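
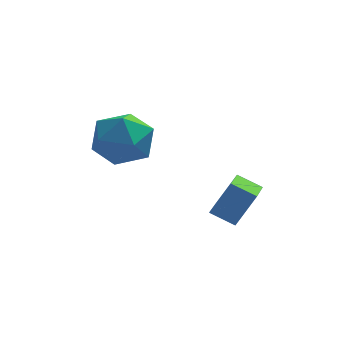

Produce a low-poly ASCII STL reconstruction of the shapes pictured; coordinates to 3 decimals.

solid 
facet normal -0.498 -0.179 -0.848
outer loop
vertex 2.047 -2.391 -3.183
vertex 2.326 -1.232 -3.591
vertex 2.751 -2.684 -3.535
endloop
endfacet
facet normal -0.221 -0.920 0.324
outer loop
vertex 3.354 -2.468 -2.509
vertex 2.047 -2.391 -3.183
vertex 2.751 -2.684 -3.535
endloop
endfacet
facet normal -0.499 -0.179 -0.848
outer loop
vertex 2.751 -2.684 -3.535
vertex 2.326 -1.232 -3.591
vertex 3.029 -1.526 -3.943
endloop
endfacet
facet normal 0.838 -0.349 -0.419
outer loop
vertex 3.029 -1.526 -3.943
vertex 3.354 -2.468 -2.509
vertex 2.751 -2.684 -3.535
endloop
endfacet
facet normal -0.838 0.349 0.419
outer loop
vertex 2.047 -2.391 -3.183
vertex 2.929 -1.016 -2.565
vertex 2.326 -1.232 -3.591
endloop
endfacet
facet normal -0.222 -0.919 0.325
outer loop
vertex 2.651 -2.174 -2.157
vertex 2.047 -2.391 -3.183
vertex 3.354 -2.468 -2.509
endloop
endfacet
facet normal -0.838 0.349 0.420
outer loop
vertex 2.651 -2.174 -2.157
vertex 2.929 -1.016 -2.565
vertex 2.047 -2.391 -3.183
endloop
endfacet
facet normal 0.222 0.920 -0.324
outer loop
vertex 2.326 -1.232 -3.591
vertex 2.929 -1.016 -2.565
vertex 3.029 -1.526 -3.943
endloop
endfacet
facet normal 0.838 -0.349 -0.419
outer loop
vertex 3.633 -1.309 -2.917
vertex 3.354 -2.468 -2.509
vertex 3.029 -1.526 -3.943
endloop
endfacet
facet normal 0.221 0.920 -0.324
outer loop
vertex 3.029 -1.526 -3.943
vertex 2.929 -1.016 -2.565
vertex 3.633 -1.309 -2.917
endloop
endfacet
facet normal 0.499 0.178 0.848
outer loop
vertex 3.633 -1.309 -2.917
vertex 2.651 -2.174 -2.157
vertex 3.354 -2.468 -2.509
endloop
endfacet
facet normal 0.499 0.179 0.848
outer loop
vertex 2.929 -1.016 -2.565
vertex 2.651 -2.174 -2.157
vertex 3.633 -1.309 -2.917
endloop
endfacet
facet normal -0.198 0.420 0.886
outer loop
vertex -0.992 1.469 -1.718
vertex -0.241 0.869 -1.266
vertex 0.008 1.822 -1.662
endloop
endfacet
facet normal -0.329 0.876 0.354
outer loop
vertex -0.992 1.469 -1.718
vertex 0.008 1.822 -1.662
vertex -0.558 1.968 -2.549
endloop
endfacet
facet normal -0.813 0.577 -0.078
outer loop
vertex -0.992 1.469 -1.718
vertex -0.558 1.968 -2.549
vertex -1.157 1.104 -2.701
endloop
endfacet
facet normal -0.980 -0.064 0.188
outer loop
vertex -0.992 1.469 -1.718
vertex -1.157 1.104 -2.701
vertex -0.961 0.425 -1.909
endloop
endfacet
facet normal -0.600 -0.161 0.783
outer loop
vertex -0.992 1.469 -1.718
vertex -0.961 0.425 -1.909
vertex -0.241 0.869 -1.266
endloop
endfacet
facet normal 0.275 0.961 -0.017
outer loop
vertex -0.558 1.968 -2.549
vertex 0.008 1.822 -1.662
vertex 0.461 1.675 -2.611
endloop
endfacet
facet normal 0.488 0.223 0.844
outer loop
vertex 0.008 1.822 -1.662
vertex -0.241 0.869 -1.266
vertex 0.657 0.996 -1.819
endloop
endfacet
facet normal -0.165 -0.716 0.679
outer loop
vertex -0.241 0.869 -1.266
vertex -0.961 0.425 -1.909
vertex 0.058 0.132 -1.971
endloop
endfacet
facet normal -0.779 -0.558 -0.286
outer loop
vertex -0.961 0.425 -1.909
vertex -1.157 1.104 -2.701
vertex -0.508 0.278 -2.858
endloop
endfacet
facet normal -0.509 0.478 -0.716
outer loop
vertex -1.157 1.104 -2.701
vertex -0.558 1.968 -2.549
vertex -0.259 1.231 -3.254
endloop
endfacet
facet normal 0.980 0.064 -0.188
outer loop
vertex 0.492 0.631 -2.802
vertex 0.461 1.675 -2.611
vertex 0.657 0.996 -1.819
endloop
endfacet
facet normal 0.813 -0.577 0.078
outer loop
vertex 0.492 0.631 -2.802
vertex 0.657 0.996 -1.819
vertex 0.058 0.132 -1.971
endloop
endfacet
facet normal 0.329 -0.876 -0.354
outer loop
vertex 0.492 0.631 -2.802
vertex 0.058 0.132 -1.971
vertex -0.508 0.278 -2.858
endloop
endfacet
facet normal 0.198 -0.420 -0.886
outer loop
vertex 0.492 0.631 -2.802
vertex -0.508 0.278 -2.858
vertex -0.259 1.231 -3.254
endloop
endfacet
facet normal 0.600 0.161 -0.783
outer loop
vertex 0.492 0.631 -2.802
vertex -0.259 1.231 -3.254
vertex 0.461 1.675 -2.611
endloop
endfacet
facet normal 0.779 0.558 0.286
outer loop
vertex 0.657 0.996 -1.819
vertex 0.461 1.675 -2.611
vertex 0.008 1.822 -1.662
endloop
endfacet
facet normal 0.509 -0.478 0.716
outer loop
vertex 0.058 0.132 -1.971
vertex 0.657 0.996 -1.819
vertex -0.241 0.869 -1.266
endloop
endfacet
facet normal -0.275 -0.961 0.017
outer loop
vertex -0.508 0.278 -2.858
vertex 0.058 0.132 -1.971
vertex -0.961 0.425 -1.909
endloop
endfacet
facet normal -0.488 -0.223 -0.844
outer loop
vertex -0.259 1.231 -3.254
vertex -0.508 0.278 -2.858
vertex -1.157 1.104 -2.701
endloop
endfacet
facet normal 0.165 0.716 -0.679
outer loop
vertex 0.461 1.675 -2.611
vertex -0.259 1.231 -3.254
vertex -0.558 1.968 -2.549
endloop
endfacet

endsolid


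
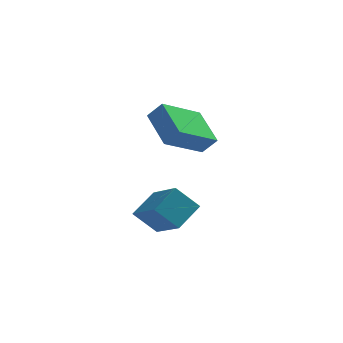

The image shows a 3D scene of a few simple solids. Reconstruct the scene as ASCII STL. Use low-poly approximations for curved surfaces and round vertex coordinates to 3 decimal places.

solid 
facet normal -0.533 0.711 -0.458
outer loop
vertex -2.975 -3.168 -3.015
vertex -2.296 -2.18 -2.271
vertex -2.056 -3.088 -3.959
endloop
endfacet
facet normal -0.481 -0.700 -0.528
outer loop
vertex -1.044 -4.44 -3.089
vertex -2.975 -3.168 -3.015
vertex -2.056 -3.088 -3.959
endloop
endfacet
facet normal -0.533 0.711 -0.458
outer loop
vertex -2.056 -3.088 -3.959
vertex -2.296 -2.18 -2.271
vertex -1.377 -2.101 -3.216
endloop
endfacet
facet normal 0.696 0.060 -0.716
outer loop
vertex -1.377 -2.101 -3.216
vertex -1.044 -4.44 -3.089
vertex -2.056 -3.088 -3.959
endloop
endfacet
facet normal -0.696 -0.061 0.716
outer loop
vertex -2.975 -3.168 -3.015
vertex -1.284 -3.532 -1.401
vertex -2.296 -2.18 -2.271
endloop
endfacet
facet normal -0.482 -0.700 -0.527
outer loop
vertex -1.963 -4.519 -2.144
vertex -2.975 -3.168 -3.015
vertex -1.044 -4.44 -3.089
endloop
endfacet
facet normal -0.696 -0.060 0.716
outer loop
vertex -1.963 -4.519 -2.144
vertex -1.284 -3.532 -1.401
vertex -2.975 -3.168 -3.015
endloop
endfacet
facet normal 0.482 0.700 0.527
outer loop
vertex -2.296 -2.18 -2.271
vertex -1.284 -3.532 -1.401
vertex -1.377 -2.101 -3.216
endloop
endfacet
facet normal 0.696 0.060 -0.715
outer loop
vertex -0.365 -3.452 -2.345
vertex -1.044 -4.44 -3.089
vertex -1.377 -2.101 -3.216
endloop
endfacet
facet normal 0.481 0.700 0.528
outer loop
vertex -1.377 -2.101 -3.216
vertex -1.284 -3.532 -1.401
vertex -0.365 -3.452 -2.345
endloop
endfacet
facet normal 0.533 -0.711 0.459
outer loop
vertex -0.365 -3.452 -2.345
vertex -1.963 -4.519 -2.144
vertex -1.044 -4.44 -3.089
endloop
endfacet
facet normal 0.533 -0.711 0.458
outer loop
vertex -1.284 -3.532 -1.401
vertex -1.963 -4.519 -2.144
vertex -0.365 -3.452 -2.345
endloop
endfacet
facet normal -0.653 0.112 -0.749
outer loop
vertex -2.054 -0.9 -0.16
vertex -2.913 0.523 0.801
vertex -0.721 0.543 -1.105
endloop
endfacet
facet normal 0.447 -0.741 -0.501
outer loop
vertex -0.107 0.437 -0.401
vertex -2.054 -0.9 -0.16
vertex -0.721 0.543 -1.105
endloop
endfacet
facet normal -0.653 0.112 -0.749
outer loop
vertex -0.721 0.543 -1.105
vertex -2.913 0.523 0.801
vertex -1.58 1.966 -0.144
endloop
endfacet
facet normal 0.611 0.662 -0.434
outer loop
vertex -1.58 1.966 -0.144
vertex -0.107 0.437 -0.401
vertex -0.721 0.543 -1.105
endloop
endfacet
facet normal -0.611 -0.662 0.434
outer loop
vertex -2.054 -0.9 -0.16
vertex -2.299 0.417 1.505
vertex -2.913 0.523 0.801
endloop
endfacet
facet normal 0.447 -0.741 -0.501
outer loop
vertex -1.44 -1.006 0.544
vertex -2.054 -0.9 -0.16
vertex -0.107 0.437 -0.401
endloop
endfacet
facet normal -0.611 -0.662 0.434
outer loop
vertex -1.44 -1.006 0.544
vertex -2.299 0.417 1.505
vertex -2.054 -0.9 -0.16
endloop
endfacet
facet normal -0.447 0.741 0.501
outer loop
vertex -2.913 0.523 0.801
vertex -2.299 0.417 1.505
vertex -1.58 1.966 -0.144
endloop
endfacet
facet normal 0.611 0.662 -0.434
outer loop
vertex -0.966 1.86 0.56
vertex -0.107 0.437 -0.401
vertex -1.58 1.966 -0.144
endloop
endfacet
facet normal -0.447 0.741 0.501
outer loop
vertex -1.58 1.966 -0.144
vertex -2.299 0.417 1.505
vertex -0.966 1.86 0.56
endloop
endfacet
facet normal 0.653 -0.112 0.749
outer loop
vertex -0.966 1.86 0.56
vertex -1.44 -1.006 0.544
vertex -0.107 0.437 -0.401
endloop
endfacet
facet normal 0.653 -0.112 0.749
outer loop
vertex -2.299 0.417 1.505
vertex -1.44 -1.006 0.544
vertex -0.966 1.86 0.56
endloop
endfacet

endsolid


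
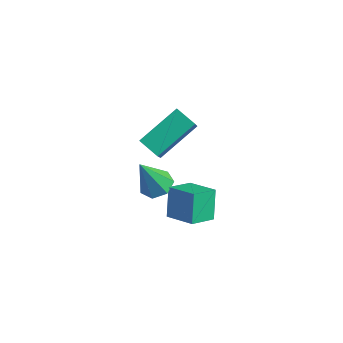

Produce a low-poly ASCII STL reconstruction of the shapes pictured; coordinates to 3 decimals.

solid 
facet normal -0.380 0.532 -0.756
outer loop
vertex 1.768 1.059 2.742
vertex 2.681 1.099 2.311
vertex 1.36 -0.691 1.715
endloop
endfacet
facet normal -0.904 -0.039 0.426
outer loop
vertex 1.979 -1.559 2.949
vertex 1.768 1.059 2.742
vertex 1.36 -0.691 1.715
endloop
endfacet
facet normal -0.379 0.532 -0.757
outer loop
vertex 1.36 -0.691 1.715
vertex 2.681 1.099 2.311
vertex 2.273 -0.652 1.285
endloop
endfacet
facet normal -0.197 -0.846 -0.496
outer loop
vertex 2.273 -0.652 1.285
vertex 1.979 -1.559 2.949
vertex 1.36 -0.691 1.715
endloop
endfacet
facet normal 0.197 0.846 0.496
outer loop
vertex 1.768 1.059 2.742
vertex 3.3 0.231 3.545
vertex 2.681 1.099 2.311
endloop
endfacet
facet normal -0.904 -0.039 0.426
outer loop
vertex 2.387 0.192 3.975
vertex 1.768 1.059 2.742
vertex 1.979 -1.559 2.949
endloop
endfacet
facet normal 0.197 0.846 0.496
outer loop
vertex 2.387 0.192 3.975
vertex 3.3 0.231 3.545
vertex 1.768 1.059 2.742
endloop
endfacet
facet normal 0.904 0.039 -0.426
outer loop
vertex 2.681 1.099 2.311
vertex 3.3 0.231 3.545
vertex 2.273 -0.652 1.285
endloop
endfacet
facet normal -0.197 -0.846 -0.496
outer loop
vertex 2.892 -1.519 2.518
vertex 1.979 -1.559 2.949
vertex 2.273 -0.652 1.285
endloop
endfacet
facet normal 0.904 0.039 -0.426
outer loop
vertex 2.273 -0.652 1.285
vertex 3.3 0.231 3.545
vertex 2.892 -1.519 2.518
endloop
endfacet
facet normal 0.380 -0.532 0.757
outer loop
vertex 2.892 -1.519 2.518
vertex 2.387 0.192 3.975
vertex 1.979 -1.559 2.949
endloop
endfacet
facet normal 0.379 -0.533 0.757
outer loop
vertex 3.3 0.231 3.545
vertex 2.387 0.192 3.975
vertex 2.892 -1.519 2.518
endloop
endfacet
facet normal -0.307 0.430 0.849
outer loop
vertex 2.355 -0.275 -0.985
vertex 3.699 -0.279 -0.497
vertex 2.541 0.854 -1.489
endloop
endfacet
facet normal -0.940 0.002 -0.342
outer loop
vertex 2.981 0.239 -2.703
vertex 2.355 -0.275 -0.985
vertex 2.541 0.854 -1.489
endloop
endfacet
facet normal -0.307 0.430 0.849
outer loop
vertex 2.541 0.854 -1.489
vertex 3.699 -0.279 -0.497
vertex 3.885 0.85 -1.001
endloop
endfacet
facet normal 0.149 0.903 -0.403
outer loop
vertex 3.885 0.85 -1.001
vertex 2.981 0.239 -2.703
vertex 2.541 0.854 -1.489
endloop
endfacet
facet normal -0.149 -0.903 0.403
outer loop
vertex 2.355 -0.275 -0.985
vertex 4.139 -0.894 -1.711
vertex 3.699 -0.279 -0.497
endloop
endfacet
facet normal -0.940 0.002 -0.342
outer loop
vertex 2.795 -0.89 -2.199
vertex 2.355 -0.275 -0.985
vertex 2.981 0.239 -2.703
endloop
endfacet
facet normal -0.149 -0.903 0.403
outer loop
vertex 2.795 -0.89 -2.199
vertex 4.139 -0.894 -1.711
vertex 2.355 -0.275 -0.985
endloop
endfacet
facet normal 0.940 -0.002 0.342
outer loop
vertex 3.699 -0.279 -0.497
vertex 4.139 -0.894 -1.711
vertex 3.885 0.85 -1.001
endloop
endfacet
facet normal 0.149 0.903 -0.403
outer loop
vertex 4.325 0.235 -2.215
vertex 2.981 0.239 -2.703
vertex 3.885 0.85 -1.001
endloop
endfacet
facet normal 0.940 -0.002 0.342
outer loop
vertex 3.885 0.85 -1.001
vertex 4.139 -0.894 -1.711
vertex 4.325 0.235 -2.215
endloop
endfacet
facet normal 0.307 -0.430 -0.849
outer loop
vertex 4.325 0.235 -2.215
vertex 2.795 -0.89 -2.199
vertex 2.981 0.239 -2.703
endloop
endfacet
facet normal 0.307 -0.430 -0.849
outer loop
vertex 4.139 -0.894 -1.711
vertex 2.795 -0.89 -2.199
vertex 4.325 0.235 -2.215
endloop
endfacet
facet normal 0.144 0.365 -0.920
outer loop
vertex 2.575 -0.602 -0.994
vertex 1.838 -0.421 -1.038
vertex 2.415 0.001 -0.78
endloop
endfacet
facet normal 0.854 0.043 0.518
outer loop
vertex 2.575 -0.602 -0.994
vertex 2.415 0.001 -0.78
vertex 1.562 -1.119 0.718
endloop
endfacet
facet normal 0.144 0.365 -0.920
outer loop
vertex 2.415 0.001 -0.78
vertex 1.838 -0.421 -1.038
vertex 1.821 0.286 -0.76
endloop
endfacet
facet normal 0.336 0.653 0.679
outer loop
vertex 2.415 0.001 -0.78
vertex 1.821 0.286 -0.76
vertex 1.562 -1.119 0.718
endloop
endfacet
facet normal 0.146 0.365 -0.920
outer loop
vertex 1.821 0.286 -0.76
vertex 1.838 -0.421 -1.038
vertex 1.24 0.039 -0.95
endloop
endfacet
facet normal -0.472 0.679 0.562
outer loop
vertex 1.821 0.286 -0.76
vertex 1.24 0.039 -0.95
vertex 1.562 -1.119 0.718
endloop
endfacet
facet normal 0.145 0.364 -0.920
outer loop
vertex 1.24 0.039 -0.95
vertex 1.838 -0.421 -1.038
vertex 1.109 -0.555 -1.206
endloop
endfacet
facet normal -0.961 0.102 0.256
outer loop
vertex 1.24 0.039 -0.95
vertex 1.109 -0.555 -1.206
vertex 1.562 -1.119 0.718
endloop
endfacet
facet normal 0.145 0.366 -0.919
outer loop
vertex 1.109 -0.555 -1.206
vertex 1.838 -0.421 -1.038
vertex 1.528 -1.047 -1.336
endloop
endfacet
facet normal -0.763 -0.647 -0.010
outer loop
vertex 1.109 -0.555 -1.206
vertex 1.528 -1.047 -1.336
vertex 1.562 -1.119 0.718
endloop
endfacet
facet normal 0.145 0.366 -0.919
outer loop
vertex 1.528 -1.047 -1.336
vertex 1.838 -0.421 -1.038
vertex 2.18 -1.069 -1.242
endloop
endfacet
facet normal -0.029 -0.999 -0.035
outer loop
vertex 1.528 -1.047 -1.336
vertex 2.18 -1.069 -1.242
vertex 1.562 -1.119 0.718
endloop
endfacet
facet normal 0.145 0.366 -0.919
outer loop
vertex 2.18 -1.069 -1.242
vertex 1.838 -0.421 -1.038
vertex 2.575 -0.602 -0.994
endloop
endfacet
facet normal 0.693 -0.693 0.201
outer loop
vertex 2.18 -1.069 -1.242
vertex 2.575 -0.602 -0.994
vertex 1.562 -1.119 0.718
endloop
endfacet

endsolid


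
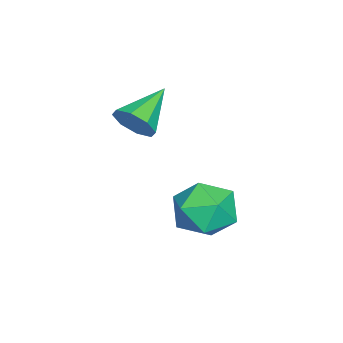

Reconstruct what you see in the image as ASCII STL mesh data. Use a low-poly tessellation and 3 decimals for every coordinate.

solid 
facet normal 0.116 0.903 0.413
outer loop
vertex 1.833 4.401 -2.375
vertex 1.079 4.09 -1.483
vertex 2.265 3.886 -1.37
endloop
endfacet
facet normal 0.704 0.708 0.060
outer loop
vertex 1.833 4.401 -2.375
vertex 2.265 3.886 -1.37
vertex 2.692 3.553 -2.451
endloop
endfacet
facet normal 0.523 0.585 -0.620
outer loop
vertex 1.833 4.401 -2.375
vertex 2.692 3.553 -2.451
vertex 1.769 3.551 -3.232
endloop
endfacet
facet normal -0.177 0.705 -0.686
outer loop
vertex 1.833 4.401 -2.375
vertex 1.769 3.551 -3.232
vertex 0.772 3.882 -2.634
endloop
endfacet
facet normal -0.429 0.902 -0.048
outer loop
vertex 1.833 4.401 -2.375
vertex 0.772 3.882 -2.634
vertex 1.079 4.09 -1.483
endloop
endfacet
facet normal 0.936 0.094 0.341
outer loop
vertex 2.692 3.553 -2.451
vertex 2.265 3.886 -1.37
vertex 2.468 2.718 -1.606
endloop
endfacet
facet normal -0.016 0.410 0.912
outer loop
vertex 2.265 3.886 -1.37
vertex 1.079 4.09 -1.483
vertex 1.471 3.049 -1.008
endloop
endfacet
facet normal -0.898 0.408 0.166
outer loop
vertex 1.079 4.09 -1.483
vertex 0.772 3.882 -2.634
vertex 0.548 3.047 -1.789
endloop
endfacet
facet normal -0.490 0.090 -0.867
outer loop
vertex 0.772 3.882 -2.634
vertex 1.769 3.551 -3.232
vertex 0.975 2.714 -2.87
endloop
endfacet
facet normal 0.643 -0.104 -0.759
outer loop
vertex 1.769 3.551 -3.232
vertex 2.692 3.553 -2.451
vertex 2.161 2.51 -2.757
endloop
endfacet
facet normal 0.177 -0.705 0.686
outer loop
vertex 1.407 2.199 -1.865
vertex 2.468 2.718 -1.606
vertex 1.471 3.049 -1.008
endloop
endfacet
facet normal -0.523 -0.585 0.620
outer loop
vertex 1.407 2.199 -1.865
vertex 1.471 3.049 -1.008
vertex 0.548 3.047 -1.789
endloop
endfacet
facet normal -0.704 -0.708 -0.060
outer loop
vertex 1.407 2.199 -1.865
vertex 0.548 3.047 -1.789
vertex 0.975 2.714 -2.87
endloop
endfacet
facet normal -0.116 -0.903 -0.413
outer loop
vertex 1.407 2.199 -1.865
vertex 0.975 2.714 -2.87
vertex 2.161 2.51 -2.757
endloop
endfacet
facet normal 0.429 -0.902 0.048
outer loop
vertex 1.407 2.199 -1.865
vertex 2.161 2.51 -2.757
vertex 2.468 2.718 -1.606
endloop
endfacet
facet normal 0.490 -0.090 0.867
outer loop
vertex 1.471 3.049 -1.008
vertex 2.468 2.718 -1.606
vertex 2.265 3.886 -1.37
endloop
endfacet
facet normal -0.643 0.104 0.759
outer loop
vertex 0.548 3.047 -1.789
vertex 1.471 3.049 -1.008
vertex 1.079 4.09 -1.483
endloop
endfacet
facet normal -0.936 -0.094 -0.341
outer loop
vertex 0.975 2.714 -2.87
vertex 0.548 3.047 -1.789
vertex 0.772 3.882 -2.634
endloop
endfacet
facet normal 0.016 -0.410 -0.912
outer loop
vertex 2.161 2.51 -2.757
vertex 0.975 2.714 -2.87
vertex 1.769 3.551 -3.232
endloop
endfacet
facet normal 0.898 -0.408 -0.166
outer loop
vertex 2.468 2.718 -1.606
vertex 2.161 2.51 -2.757
vertex 2.692 3.553 -2.451
endloop
endfacet
facet normal 0.829 -0.327 -0.455
outer loop
vertex 1.705 1.442 1.678
vertex 1.258 0.871 1.274
vertex 1.484 1.655 1.122
endloop
endfacet
facet normal 0.084 0.941 0.327
outer loop
vertex 1.705 1.442 1.678
vertex 1.484 1.655 1.122
vertex -0.258 1.469 2.106
endloop
endfacet
facet normal 0.829 -0.327 -0.454
outer loop
vertex 1.484 1.655 1.122
vertex 1.258 0.871 1.274
vertex 1.131 1.408 0.655
endloop
endfacet
facet normal -0.262 0.921 -0.289
outer loop
vertex 1.484 1.655 1.122
vertex 1.131 1.408 0.655
vertex -0.258 1.469 2.106
endloop
endfacet
facet normal 0.828 -0.328 -0.454
outer loop
vertex 1.131 1.408 0.655
vertex 1.258 0.871 1.274
vertex 0.852 0.847 0.551
endloop
endfacet
facet normal -0.641 0.436 -0.632
outer loop
vertex 1.131 1.408 0.655
vertex 0.852 0.847 0.551
vertex -0.258 1.469 2.106
endloop
endfacet
facet normal 0.828 -0.328 -0.454
outer loop
vertex 0.852 0.847 0.551
vertex 1.258 0.871 1.274
vertex 0.811 0.3 0.871
endloop
endfacet
facet normal -0.833 -0.231 -0.502
outer loop
vertex 0.852 0.847 0.551
vertex 0.811 0.3 0.871
vertex -0.258 1.469 2.106
endloop
endfacet
facet normal 0.828 -0.327 -0.455
outer loop
vertex 0.811 0.3 0.871
vertex 1.258 0.871 1.274
vertex 1.032 0.087 1.427
endloop
endfacet
facet normal -0.725 -0.689 0.024
outer loop
vertex 0.811 0.3 0.871
vertex 1.032 0.087 1.427
vertex -0.258 1.469 2.106
endloop
endfacet
facet normal 0.828 -0.328 -0.455
outer loop
vertex 1.032 0.087 1.427
vertex 1.258 0.871 1.274
vertex 1.386 0.333 1.894
endloop
endfacet
facet normal -0.379 -0.668 0.640
outer loop
vertex 1.032 0.087 1.427
vertex 1.386 0.333 1.894
vertex -0.258 1.469 2.106
endloop
endfacet
facet normal 0.829 -0.326 -0.454
outer loop
vertex 1.386 0.333 1.894
vertex 1.258 0.871 1.274
vertex 1.664 0.895 1.998
endloop
endfacet
facet normal 0.001 -0.182 0.983
outer loop
vertex 1.386 0.333 1.894
vertex 1.664 0.895 1.998
vertex -0.258 1.469 2.106
endloop
endfacet
facet normal 0.829 -0.328 -0.454
outer loop
vertex 1.664 0.895 1.998
vertex 1.258 0.871 1.274
vertex 1.705 1.442 1.678
endloop
endfacet
facet normal 0.193 0.485 0.853
outer loop
vertex 1.664 0.895 1.998
vertex 1.705 1.442 1.678
vertex -0.258 1.469 2.106
endloop
endfacet

endsolid


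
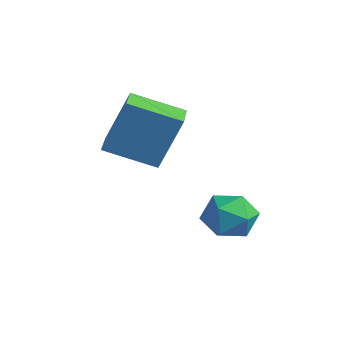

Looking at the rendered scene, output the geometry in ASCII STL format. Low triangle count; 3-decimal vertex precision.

solid 
facet normal -0.420 0.363 0.832
outer loop
vertex 1.836 3.662 -3.628
vertex 1.791 3.058 -3.387
vertex 2.324 3.415 -3.274
endloop
endfacet
facet normal 0.028 0.838 0.545
outer loop
vertex 1.836 3.662 -3.628
vertex 2.324 3.415 -3.274
vertex 2.453 3.761 -3.812
endloop
endfacet
facet normal -0.192 0.974 -0.119
outer loop
vertex 1.836 3.662 -3.628
vertex 2.453 3.761 -3.812
vertex 1.999 3.617 -4.257
endloop
endfacet
facet normal -0.775 0.584 -0.243
outer loop
vertex 1.836 3.662 -3.628
vertex 1.999 3.617 -4.257
vertex 1.59 3.183 -3.995
endloop
endfacet
facet normal -0.916 0.206 0.345
outer loop
vertex 1.836 3.662 -3.628
vertex 1.59 3.183 -3.995
vertex 1.791 3.058 -3.387
endloop
endfacet
facet normal 0.675 0.536 0.507
outer loop
vertex 2.453 3.761 -3.812
vertex 2.324 3.415 -3.274
vertex 2.79 3.217 -3.685
endloop
endfacet
facet normal -0.050 -0.233 0.971
outer loop
vertex 2.324 3.415 -3.274
vertex 1.791 3.058 -3.387
vertex 2.381 2.783 -3.423
endloop
endfacet
facet normal -0.854 -0.487 0.182
outer loop
vertex 1.791 3.058 -3.387
vertex 1.59 3.183 -3.995
vertex 1.927 2.639 -3.868
endloop
endfacet
facet normal -0.626 0.125 -0.770
outer loop
vertex 1.59 3.183 -3.995
vertex 1.999 3.617 -4.257
vertex 2.056 2.985 -4.406
endloop
endfacet
facet normal 0.318 0.758 -0.570
outer loop
vertex 1.999 3.617 -4.257
vertex 2.453 3.761 -3.812
vertex 2.589 3.342 -4.293
endloop
endfacet
facet normal 0.775 -0.584 0.243
outer loop
vertex 2.544 2.738 -4.052
vertex 2.79 3.217 -3.685
vertex 2.381 2.783 -3.423
endloop
endfacet
facet normal 0.192 -0.974 0.119
outer loop
vertex 2.544 2.738 -4.052
vertex 2.381 2.783 -3.423
vertex 1.927 2.639 -3.868
endloop
endfacet
facet normal -0.028 -0.838 -0.545
outer loop
vertex 2.544 2.738 -4.052
vertex 1.927 2.639 -3.868
vertex 2.056 2.985 -4.406
endloop
endfacet
facet normal 0.420 -0.363 -0.832
outer loop
vertex 2.544 2.738 -4.052
vertex 2.056 2.985 -4.406
vertex 2.589 3.342 -4.293
endloop
endfacet
facet normal 0.916 -0.206 -0.345
outer loop
vertex 2.544 2.738 -4.052
vertex 2.589 3.342 -4.293
vertex 2.79 3.217 -3.685
endloop
endfacet
facet normal 0.626 -0.125 0.770
outer loop
vertex 2.381 2.783 -3.423
vertex 2.79 3.217 -3.685
vertex 2.324 3.415 -3.274
endloop
endfacet
facet normal -0.318 -0.758 0.570
outer loop
vertex 1.927 2.639 -3.868
vertex 2.381 2.783 -3.423
vertex 1.791 3.058 -3.387
endloop
endfacet
facet normal -0.675 -0.536 -0.507
outer loop
vertex 2.056 2.985 -4.406
vertex 1.927 2.639 -3.868
vertex 1.59 3.183 -3.995
endloop
endfacet
facet normal 0.050 0.233 -0.971
outer loop
vertex 2.589 3.342 -4.293
vertex 2.056 2.985 -4.406
vertex 1.999 3.617 -4.257
endloop
endfacet
facet normal 0.854 0.487 -0.182
outer loop
vertex 2.79 3.217 -3.685
vertex 2.589 3.342 -4.293
vertex 2.453 3.761 -3.812
endloop
endfacet
facet normal -0.795 0.604 -0.050
outer loop
vertex -0.234 2.353 -1.034
vertex 0.493 3.271 -1.498
vertex -0.497 1.899 -2.342
endloop
endfacet
facet normal -0.577 -0.729 0.369
outer loop
vertex 0.147 1.409 -2.302
vertex -0.234 2.353 -1.034
vertex -0.497 1.899 -2.342
endloop
endfacet
facet normal -0.795 0.604 -0.050
outer loop
vertex -0.497 1.899 -2.342
vertex 0.493 3.271 -1.498
vertex 0.23 2.817 -2.807
endloop
endfacet
facet normal -0.187 -0.322 -0.928
outer loop
vertex 0.23 2.817 -2.807
vertex 0.147 1.409 -2.302
vertex -0.497 1.899 -2.342
endloop
endfacet
facet normal 0.187 0.321 0.928
outer loop
vertex -0.234 2.353 -1.034
vertex 1.137 2.781 -1.458
vertex 0.493 3.271 -1.498
endloop
endfacet
facet normal -0.578 -0.728 0.369
outer loop
vertex 0.41 1.863 -0.993
vertex -0.234 2.353 -1.034
vertex 0.147 1.409 -2.302
endloop
endfacet
facet normal 0.186 0.323 0.928
outer loop
vertex 0.41 1.863 -0.993
vertex 1.137 2.781 -1.458
vertex -0.234 2.353 -1.034
endloop
endfacet
facet normal 0.577 0.729 -0.369
outer loop
vertex 0.493 3.271 -1.498
vertex 1.137 2.781 -1.458
vertex 0.23 2.817 -2.807
endloop
endfacet
facet normal -0.186 -0.322 -0.928
outer loop
vertex 0.874 2.327 -2.766
vertex 0.147 1.409 -2.302
vertex 0.23 2.817 -2.807
endloop
endfacet
facet normal 0.578 0.728 -0.369
outer loop
vertex 0.23 2.817 -2.807
vertex 1.137 2.781 -1.458
vertex 0.874 2.327 -2.766
endloop
endfacet
facet normal 0.795 -0.604 0.050
outer loop
vertex 0.874 2.327 -2.766
vertex 0.41 1.863 -0.993
vertex 0.147 1.409 -2.302
endloop
endfacet
facet normal 0.795 -0.604 0.050
outer loop
vertex 1.137 2.781 -1.458
vertex 0.41 1.863 -0.993
vertex 0.874 2.327 -2.766
endloop
endfacet

endsolid


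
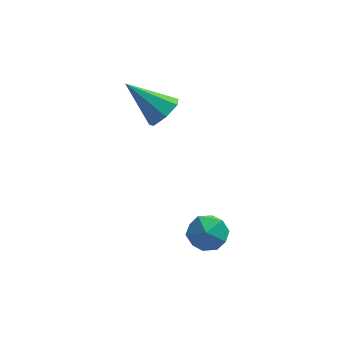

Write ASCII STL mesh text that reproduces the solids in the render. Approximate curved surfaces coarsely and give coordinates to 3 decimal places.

solid 
facet normal 0.064 -0.140 0.988
outer loop
vertex -0.391 -3.249 -1.831
vertex -0.087 -4.078 -1.968
vertex 0.487 -3.396 -1.909
endloop
endfacet
facet normal 0.164 0.547 0.821
outer loop
vertex -0.391 -3.249 -1.831
vertex 0.487 -3.396 -1.909
vertex 0.116 -2.687 -2.307
endloop
endfacet
facet normal -0.415 0.776 0.474
outer loop
vertex -0.391 -3.249 -1.831
vertex 0.116 -2.687 -2.307
vertex -0.688 -2.931 -2.612
endloop
endfacet
facet normal -0.875 0.231 0.427
outer loop
vertex -0.391 -3.249 -1.831
vertex -0.688 -2.931 -2.612
vertex -0.813 -3.791 -2.403
endloop
endfacet
facet normal -0.578 -0.335 0.744
outer loop
vertex -0.391 -3.249 -1.831
vertex -0.813 -3.791 -2.403
vertex -0.087 -4.078 -1.968
endloop
endfacet
facet normal 0.719 0.586 0.374
outer loop
vertex 0.116 -2.687 -2.307
vertex 0.487 -3.396 -1.909
vertex 0.733 -3.169 -2.737
endloop
endfacet
facet normal 0.556 -0.524 0.645
outer loop
vertex 0.487 -3.396 -1.909
vertex -0.087 -4.078 -1.968
vertex 0.608 -4.029 -2.528
endloop
endfacet
facet normal -0.482 -0.840 0.250
outer loop
vertex -0.087 -4.078 -1.968
vertex -0.813 -3.791 -2.403
vertex -0.196 -4.273 -2.833
endloop
endfacet
facet normal -0.961 0.075 -0.265
outer loop
vertex -0.813 -3.791 -2.403
vertex -0.688 -2.931 -2.612
vertex -0.567 -3.564 -3.231
endloop
endfacet
facet normal -0.219 0.957 -0.188
outer loop
vertex -0.688 -2.931 -2.612
vertex 0.116 -2.687 -2.307
vertex 0.007 -2.882 -3.172
endloop
endfacet
facet normal 0.875 -0.231 -0.427
outer loop
vertex 0.311 -3.711 -3.309
vertex 0.733 -3.169 -2.737
vertex 0.608 -4.029 -2.528
endloop
endfacet
facet normal 0.415 -0.776 -0.474
outer loop
vertex 0.311 -3.711 -3.309
vertex 0.608 -4.029 -2.528
vertex -0.196 -4.273 -2.833
endloop
endfacet
facet normal -0.164 -0.547 -0.821
outer loop
vertex 0.311 -3.711 -3.309
vertex -0.196 -4.273 -2.833
vertex -0.567 -3.564 -3.231
endloop
endfacet
facet normal -0.064 0.140 -0.988
outer loop
vertex 0.311 -3.711 -3.309
vertex -0.567 -3.564 -3.231
vertex 0.007 -2.882 -3.172
endloop
endfacet
facet normal 0.578 0.335 -0.744
outer loop
vertex 0.311 -3.711 -3.309
vertex 0.007 -2.882 -3.172
vertex 0.733 -3.169 -2.737
endloop
endfacet
facet normal 0.961 -0.075 0.265
outer loop
vertex 0.608 -4.029 -2.528
vertex 0.733 -3.169 -2.737
vertex 0.487 -3.396 -1.909
endloop
endfacet
facet normal 0.219 -0.957 0.188
outer loop
vertex -0.196 -4.273 -2.833
vertex 0.608 -4.029 -2.528
vertex -0.087 -4.078 -1.968
endloop
endfacet
facet normal -0.719 -0.586 -0.374
outer loop
vertex -0.567 -3.564 -3.231
vertex -0.196 -4.273 -2.833
vertex -0.813 -3.791 -2.403
endloop
endfacet
facet normal -0.556 0.524 -0.645
outer loop
vertex 0.007 -2.882 -3.172
vertex -0.567 -3.564 -3.231
vertex -0.688 -2.931 -2.612
endloop
endfacet
facet normal 0.482 0.840 -0.250
outer loop
vertex 0.733 -3.169 -2.737
vertex 0.007 -2.882 -3.172
vertex 0.116 -2.687 -2.307
endloop
endfacet
facet normal 0.733 -0.227 -0.641
outer loop
vertex -1.245 1.498 0.739
vertex -1.751 1.014 0.332
vertex -1.605 1.803 0.219
endloop
endfacet
facet normal 0.167 0.897 0.410
outer loop
vertex -1.245 1.498 0.739
vertex -1.605 1.803 0.219
vertex -3.209 1.466 1.608
endloop
endfacet
facet normal 0.732 -0.227 -0.642
outer loop
vertex -1.605 1.803 0.219
vertex -1.751 1.014 0.332
vertex -2.076 1.514 -0.216
endloop
endfacet
facet normal -0.368 0.907 -0.205
outer loop
vertex -1.605 1.803 0.219
vertex -2.076 1.514 -0.216
vertex -3.209 1.466 1.608
endloop
endfacet
facet normal 0.733 -0.226 -0.641
outer loop
vertex -2.076 1.514 -0.216
vertex -1.751 1.014 0.332
vertex -2.301 0.849 -0.239
endloop
endfacet
facet normal -0.816 0.293 -0.499
outer loop
vertex -2.076 1.514 -0.216
vertex -2.301 0.849 -0.239
vertex -3.209 1.466 1.608
endloop
endfacet
facet normal 0.733 -0.227 -0.641
outer loop
vertex -2.301 0.849 -0.239
vertex -1.751 1.014 0.332
vertex -2.112 0.308 0.169
endloop
endfacet
facet normal -0.839 -0.483 -0.251
outer loop
vertex -2.301 0.849 -0.239
vertex -2.112 0.308 0.169
vertex -3.209 1.466 1.608
endloop
endfacet
facet normal 0.733 -0.227 -0.641
outer loop
vertex -2.112 0.308 0.169
vertex -1.751 1.014 0.332
vertex -1.651 0.299 0.699
endloop
endfacet
facet normal -0.421 -0.836 0.352
outer loop
vertex -2.112 0.308 0.169
vertex -1.651 0.299 0.699
vertex -3.209 1.466 1.608
endloop
endfacet
facet normal 0.733 -0.227 -0.641
outer loop
vertex -1.651 0.299 0.699
vertex -1.751 1.014 0.332
vertex -1.265 0.829 0.953
endloop
endfacet
facet normal 0.124 -0.501 0.856
outer loop
vertex -1.651 0.299 0.699
vertex -1.265 0.829 0.953
vertex -3.209 1.466 1.608
endloop
endfacet
facet normal 0.733 -0.227 -0.641
outer loop
vertex -1.265 0.829 0.953
vertex -1.751 1.014 0.332
vertex -1.245 1.498 0.739
endloop
endfacet
facet normal 0.386 0.271 0.882
outer loop
vertex -1.265 0.829 0.953
vertex -1.245 1.498 0.739
vertex -3.209 1.466 1.608
endloop
endfacet

endsolid


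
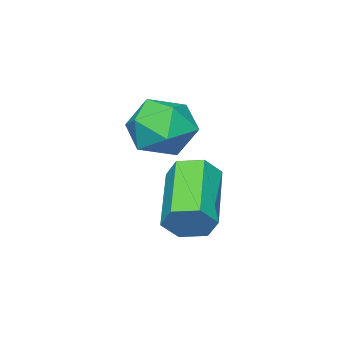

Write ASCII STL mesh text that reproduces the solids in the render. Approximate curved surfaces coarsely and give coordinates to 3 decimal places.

solid 
facet normal -0.969 -0.237 0.064
outer loop
vertex 0.521 -2.075 -3.055
vertex 0.729 -2.815 -2.644
vertex 0.582 -2.088 -2.185
endloop
endfacet
facet normal -0.879 0.472 0.069
outer loop
vertex 0.521 -2.075 -3.055
vertex 0.582 -2.088 -2.185
vertex 0.908 -1.415 -2.635
endloop
endfacet
facet normal -0.539 0.654 -0.531
outer loop
vertex 0.521 -2.075 -3.055
vertex 0.908 -1.415 -2.635
vertex 1.256 -1.726 -3.372
endloop
endfacet
facet normal -0.419 0.058 -0.906
outer loop
vertex 0.521 -2.075 -3.055
vertex 1.256 -1.726 -3.372
vertex 1.146 -2.592 -3.377
endloop
endfacet
facet normal -0.684 -0.492 -0.539
outer loop
vertex 0.521 -2.075 -3.055
vertex 1.146 -2.592 -3.377
vertex 0.729 -2.815 -2.644
endloop
endfacet
facet normal -0.459 0.637 0.620
outer loop
vertex 0.908 -1.415 -2.635
vertex 0.582 -2.088 -2.185
vertex 1.354 -1.748 -1.963
endloop
endfacet
facet normal -0.605 -0.509 0.612
outer loop
vertex 0.582 -2.088 -2.185
vertex 0.729 -2.815 -2.644
vertex 1.244 -2.614 -1.968
endloop
endfacet
facet normal -0.143 -0.921 -0.362
outer loop
vertex 0.729 -2.815 -2.644
vertex 1.146 -2.592 -3.377
vertex 1.592 -2.925 -2.705
endloop
endfacet
facet normal 0.289 -0.031 -0.957
outer loop
vertex 1.146 -2.592 -3.377
vertex 1.256 -1.726 -3.372
vertex 1.918 -2.252 -3.155
endloop
endfacet
facet normal 0.094 0.932 -0.349
outer loop
vertex 1.256 -1.726 -3.372
vertex 0.908 -1.415 -2.635
vertex 1.771 -1.525 -2.696
endloop
endfacet
facet normal 0.419 -0.058 0.906
outer loop
vertex 1.979 -2.265 -2.285
vertex 1.354 -1.748 -1.963
vertex 1.244 -2.614 -1.968
endloop
endfacet
facet normal 0.539 -0.654 0.531
outer loop
vertex 1.979 -2.265 -2.285
vertex 1.244 -2.614 -1.968
vertex 1.592 -2.925 -2.705
endloop
endfacet
facet normal 0.879 -0.472 -0.069
outer loop
vertex 1.979 -2.265 -2.285
vertex 1.592 -2.925 -2.705
vertex 1.918 -2.252 -3.155
endloop
endfacet
facet normal 0.969 0.237 -0.064
outer loop
vertex 1.979 -2.265 -2.285
vertex 1.918 -2.252 -3.155
vertex 1.771 -1.525 -2.696
endloop
endfacet
facet normal 0.684 0.492 0.539
outer loop
vertex 1.979 -2.265 -2.285
vertex 1.771 -1.525 -2.696
vertex 1.354 -1.748 -1.963
endloop
endfacet
facet normal -0.289 0.031 0.957
outer loop
vertex 1.244 -2.614 -1.968
vertex 1.354 -1.748 -1.963
vertex 0.582 -2.088 -2.185
endloop
endfacet
facet normal -0.094 -0.932 0.349
outer loop
vertex 1.592 -2.925 -2.705
vertex 1.244 -2.614 -1.968
vertex 0.729 -2.815 -2.644
endloop
endfacet
facet normal 0.459 -0.637 -0.620
outer loop
vertex 1.918 -2.252 -3.155
vertex 1.592 -2.925 -2.705
vertex 1.146 -2.592 -3.377
endloop
endfacet
facet normal 0.605 0.509 -0.612
outer loop
vertex 1.771 -1.525 -2.696
vertex 1.918 -2.252 -3.155
vertex 1.256 -1.726 -3.372
endloop
endfacet
facet normal 0.143 0.921 0.362
outer loop
vertex 1.354 -1.748 -1.963
vertex 1.771 -1.525 -2.696
vertex 0.908 -1.415 -2.635
endloop
endfacet
facet normal 0.701 0.569 -0.430
outer loop
vertex 3.205 -0.082 -3.867
vertex 2.823 0.069 -4.29
vertex 2.862 0.393 -3.797
endloop
endfacet
facet normal 0.414 0.167 0.895
outer loop
vertex 3.205 -0.082 -3.867
vertex 2.862 0.393 -3.797
vertex 2.0 -1.061 -3.128
endloop
endfacet
facet normal 0.413 0.167 0.895
outer loop
vertex 2.0 -1.061 -3.128
vertex 2.862 0.393 -3.797
vertex 1.656 -0.586 -3.058
endloop
endfacet
facet normal -0.700 -0.570 0.430
outer loop
vertex 2.0 -1.061 -3.128
vertex 1.656 -0.586 -3.058
vertex 1.617 -0.909 -3.55
endloop
endfacet
facet normal 0.701 0.569 -0.430
outer loop
vertex 2.862 0.393 -3.797
vertex 2.823 0.069 -4.29
vertex 2.48 0.544 -4.22
endloop
endfacet
facet normal -0.298 0.781 0.548
outer loop
vertex 2.862 0.393 -3.797
vertex 2.48 0.544 -4.22
vertex 1.656 -0.586 -3.058
endloop
endfacet
facet normal -0.297 0.781 0.549
outer loop
vertex 1.656 -0.586 -3.058
vertex 2.48 0.544 -4.22
vertex 1.274 -0.434 -3.481
endloop
endfacet
facet normal -0.702 -0.569 0.429
outer loop
vertex 1.656 -0.586 -3.058
vertex 1.274 -0.434 -3.481
vertex 1.617 -0.909 -3.55
endloop
endfacet
facet normal 0.700 0.569 -0.431
outer loop
vertex 2.48 0.544 -4.22
vertex 2.823 0.069 -4.29
vertex 2.44 0.221 -4.712
endloop
endfacet
facet normal -0.710 0.614 -0.345
outer loop
vertex 2.48 0.544 -4.22
vertex 2.44 0.221 -4.712
vertex 1.274 -0.434 -3.481
endloop
endfacet
facet normal -0.710 0.612 -0.347
outer loop
vertex 1.274 -0.434 -3.481
vertex 2.44 0.221 -4.712
vertex 1.235 -0.758 -3.973
endloop
endfacet
facet normal -0.701 -0.569 0.430
outer loop
vertex 1.274 -0.434 -3.481
vertex 1.235 -0.758 -3.973
vertex 1.617 -0.909 -3.55
endloop
endfacet
facet normal 0.700 0.570 -0.430
outer loop
vertex 2.44 0.221 -4.712
vertex 2.823 0.069 -4.29
vertex 2.784 -0.254 -4.782
endloop
endfacet
facet normal -0.413 -0.167 -0.895
outer loop
vertex 2.44 0.221 -4.712
vertex 2.784 -0.254 -4.782
vertex 1.235 -0.758 -3.973
endloop
endfacet
facet normal -0.413 -0.167 -0.895
outer loop
vertex 1.235 -0.758 -3.973
vertex 2.784 -0.254 -4.782
vertex 1.578 -1.233 -4.043
endloop
endfacet
facet normal -0.701 -0.569 0.430
outer loop
vertex 1.235 -0.758 -3.973
vertex 1.578 -1.233 -4.043
vertex 1.617 -0.909 -3.55
endloop
endfacet
facet normal 0.702 0.569 -0.429
outer loop
vertex 2.784 -0.254 -4.782
vertex 2.823 0.069 -4.29
vertex 3.166 -0.406 -4.359
endloop
endfacet
facet normal 0.297 -0.781 -0.549
outer loop
vertex 2.784 -0.254 -4.782
vertex 3.166 -0.406 -4.359
vertex 1.578 -1.233 -4.043
endloop
endfacet
facet normal 0.298 -0.782 -0.548
outer loop
vertex 1.578 -1.233 -4.043
vertex 3.166 -0.406 -4.359
vertex 1.96 -1.384 -3.62
endloop
endfacet
facet normal -0.701 -0.569 0.430
outer loop
vertex 1.578 -1.233 -4.043
vertex 1.96 -1.384 -3.62
vertex 1.617 -0.909 -3.55
endloop
endfacet
facet normal 0.701 0.569 -0.430
outer loop
vertex 3.166 -0.406 -4.359
vertex 2.823 0.069 -4.29
vertex 3.205 -0.082 -3.867
endloop
endfacet
facet normal 0.710 -0.613 0.347
outer loop
vertex 3.166 -0.406 -4.359
vertex 3.205 -0.082 -3.867
vertex 1.96 -1.384 -3.62
endloop
endfacet
facet normal 0.710 -0.614 0.345
outer loop
vertex 1.96 -1.384 -3.62
vertex 3.205 -0.082 -3.867
vertex 2.0 -1.061 -3.128
endloop
endfacet
facet normal -0.700 -0.569 0.431
outer loop
vertex 1.96 -1.384 -3.62
vertex 2.0 -1.061 -3.128
vertex 1.617 -0.909 -3.55
endloop
endfacet

endsolid


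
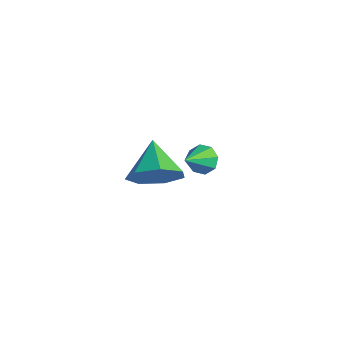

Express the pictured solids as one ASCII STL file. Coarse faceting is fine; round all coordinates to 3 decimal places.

solid 
facet normal -0.210 0.759 -0.616
outer loop
vertex 1.812 2.062 -4.005
vertex 1.394 1.736 -4.264
vertex 1.408 2.11 -3.808
endloop
endfacet
facet normal 0.447 0.294 0.845
outer loop
vertex 1.812 2.062 -4.005
vertex 1.408 2.11 -3.808
vertex 1.666 0.764 -3.476
endloop
endfacet
facet normal -0.213 0.759 -0.616
outer loop
vertex 1.408 2.11 -3.808
vertex 1.394 1.736 -4.264
vertex 0.997 1.938 -3.878
endloop
endfacet
facet normal -0.241 0.189 0.952
outer loop
vertex 1.408 2.11 -3.808
vertex 0.997 1.938 -3.878
vertex 1.666 0.764 -3.476
endloop
endfacet
facet normal -0.212 0.759 -0.615
outer loop
vertex 0.997 1.938 -3.878
vertex 1.394 1.736 -4.264
vertex 0.818 1.648 -4.174
endloop
endfacet
facet normal -0.739 -0.201 0.643
outer loop
vertex 0.997 1.938 -3.878
vertex 0.818 1.648 -4.174
vertex 1.666 0.764 -3.476
endloop
endfacet
facet normal -0.212 0.759 -0.616
outer loop
vertex 0.818 1.648 -4.174
vertex 1.394 1.736 -4.264
vertex 0.977 1.409 -4.523
endloop
endfacet
facet normal -0.756 -0.647 0.099
outer loop
vertex 0.818 1.648 -4.174
vertex 0.977 1.409 -4.523
vertex 1.666 0.764 -3.476
endloop
endfacet
facet normal -0.213 0.759 -0.616
outer loop
vertex 0.977 1.409 -4.523
vertex 1.394 1.736 -4.264
vertex 1.38 1.362 -4.72
endloop
endfacet
facet normal -0.281 -0.889 -0.363
outer loop
vertex 0.977 1.409 -4.523
vertex 1.38 1.362 -4.72
vertex 1.666 0.764 -3.476
endloop
endfacet
facet normal -0.210 0.759 -0.616
outer loop
vertex 1.38 1.362 -4.72
vertex 1.394 1.736 -4.264
vertex 1.792 1.533 -4.65
endloop
endfacet
facet normal 0.405 -0.784 -0.470
outer loop
vertex 1.38 1.362 -4.72
vertex 1.792 1.533 -4.65
vertex 1.666 0.764 -3.476
endloop
endfacet
facet normal -0.212 0.758 -0.617
outer loop
vertex 1.792 1.533 -4.65
vertex 1.394 1.736 -4.264
vertex 1.971 1.824 -4.354
endloop
endfacet
facet normal 0.905 -0.393 -0.161
outer loop
vertex 1.792 1.533 -4.65
vertex 1.971 1.824 -4.354
vertex 1.666 0.764 -3.476
endloop
endfacet
facet normal -0.212 0.760 -0.615
outer loop
vertex 1.971 1.824 -4.354
vertex 1.394 1.736 -4.264
vertex 1.812 2.062 -4.005
endloop
endfacet
facet normal 0.922 0.053 0.384
outer loop
vertex 1.971 1.824 -4.354
vertex 1.812 2.062 -4.005
vertex 1.666 0.764 -3.476
endloop
endfacet
facet normal 0.742 -0.483 -0.465
outer loop
vertex 4.827 -1.799 0.167
vertex 4.205 -2.339 -0.266
vertex 4.56 -1.525 -0.544
endloop
endfacet
facet normal 0.107 0.941 0.322
outer loop
vertex 4.827 -1.799 0.167
vertex 4.56 -1.525 -0.544
vertex 3.195 -1.681 0.366
endloop
endfacet
facet normal 0.742 -0.483 -0.465
outer loop
vertex 4.56 -1.525 -0.544
vertex 4.205 -2.339 -0.266
vertex 4.026 -1.864 -1.045
endloop
endfacet
facet normal -0.300 0.907 -0.294
outer loop
vertex 4.56 -1.525 -0.544
vertex 4.026 -1.864 -1.045
vertex 3.195 -1.681 0.366
endloop
endfacet
facet normal 0.741 -0.484 -0.465
outer loop
vertex 4.026 -1.864 -1.045
vertex 4.205 -2.339 -0.266
vertex 3.626 -2.559 -0.96
endloop
endfacet
facet normal -0.773 0.383 -0.505
outer loop
vertex 4.026 -1.864 -1.045
vertex 3.626 -2.559 -0.96
vertex 3.195 -1.681 0.366
endloop
endfacet
facet normal 0.741 -0.483 -0.465
outer loop
vertex 3.626 -2.559 -0.96
vertex 4.205 -2.339 -0.266
vertex 3.662 -3.089 -0.352
endloop
endfacet
facet normal -0.959 -0.240 -0.153
outer loop
vertex 3.626 -2.559 -0.96
vertex 3.662 -3.089 -0.352
vertex 3.195 -1.681 0.366
endloop
endfacet
facet normal 0.742 -0.484 -0.465
outer loop
vertex 3.662 -3.089 -0.352
vertex 4.205 -2.339 -0.266
vertex 4.107 -3.053 0.321
endloop
endfacet
facet normal -0.714 -0.491 0.499
outer loop
vertex 3.662 -3.089 -0.352
vertex 4.107 -3.053 0.321
vertex 3.195 -1.681 0.366
endloop
endfacet
facet normal 0.742 -0.484 -0.464
outer loop
vertex 4.107 -3.053 0.321
vertex 4.205 -2.339 -0.266
vertex 4.625 -2.48 0.552
endloop
endfacet
facet normal -0.226 -0.182 0.957
outer loop
vertex 4.107 -3.053 0.321
vertex 4.625 -2.48 0.552
vertex 3.195 -1.681 0.366
endloop
endfacet
facet normal 0.742 -0.483 -0.464
outer loop
vertex 4.625 -2.48 0.552
vertex 4.205 -2.339 -0.266
vertex 4.827 -1.799 0.167
endloop
endfacet
facet normal 0.140 0.455 0.879
outer loop
vertex 4.625 -2.48 0.552
vertex 4.827 -1.799 0.167
vertex 3.195 -1.681 0.366
endloop
endfacet

endsolid


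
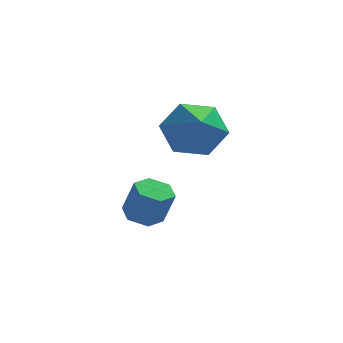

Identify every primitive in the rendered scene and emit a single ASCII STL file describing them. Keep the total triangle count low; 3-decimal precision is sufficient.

solid 
facet normal -0.294 0.140 -0.946
outer loop
vertex -0.875 -2.679 -4.119
vertex -1.436 -2.54 -3.924
vertex -1.018 -2.101 -3.989
endloop
endfacet
facet normal 0.927 0.284 -0.245
outer loop
vertex -0.875 -2.679 -4.119
vertex -1.018 -2.101 -3.989
vertex -0.543 -2.839 -3.051
endloop
endfacet
facet normal 0.927 0.284 -0.246
outer loop
vertex -0.543 -2.839 -3.051
vertex -1.018 -2.101 -3.989
vertex -0.686 -2.26 -2.921
endloop
endfacet
facet normal 0.294 -0.140 0.946
outer loop
vertex -0.543 -2.839 -3.051
vertex -0.686 -2.26 -2.921
vertex -1.104 -2.7 -2.856
endloop
endfacet
facet normal -0.295 0.141 -0.945
outer loop
vertex -1.018 -2.101 -3.989
vertex -1.436 -2.54 -3.924
vertex -1.579 -1.962 -3.793
endloop
endfacet
facet normal 0.261 0.963 0.062
outer loop
vertex -1.018 -2.101 -3.989
vertex -1.579 -1.962 -3.793
vertex -0.686 -2.26 -2.921
endloop
endfacet
facet normal 0.261 0.963 0.062
outer loop
vertex -0.686 -2.26 -2.921
vertex -1.579 -1.962 -3.793
vertex -1.247 -2.121 -2.725
endloop
endfacet
facet normal 0.295 -0.141 0.945
outer loop
vertex -0.686 -2.26 -2.921
vertex -1.247 -2.121 -2.725
vertex -1.104 -2.7 -2.856
endloop
endfacet
facet normal -0.294 0.142 -0.945
outer loop
vertex -1.579 -1.962 -3.793
vertex -1.436 -2.54 -3.924
vertex -1.997 -2.401 -3.729
endloop
endfacet
facet normal -0.666 0.679 0.308
outer loop
vertex -1.579 -1.962 -3.793
vertex -1.997 -2.401 -3.729
vertex -1.247 -2.121 -2.725
endloop
endfacet
facet normal -0.667 0.678 0.309
outer loop
vertex -1.247 -2.121 -2.725
vertex -1.997 -2.401 -3.729
vertex -1.665 -2.561 -2.661
endloop
endfacet
facet normal 0.294 -0.141 0.945
outer loop
vertex -1.247 -2.121 -2.725
vertex -1.665 -2.561 -2.661
vertex -1.104 -2.7 -2.856
endloop
endfacet
facet normal -0.294 0.140 -0.946
outer loop
vertex -1.997 -2.401 -3.729
vertex -1.436 -2.54 -3.924
vertex -1.854 -2.98 -3.859
endloop
endfacet
facet normal -0.927 -0.284 0.246
outer loop
vertex -1.997 -2.401 -3.729
vertex -1.854 -2.98 -3.859
vertex -1.665 -2.561 -2.661
endloop
endfacet
facet normal -0.927 -0.285 0.246
outer loop
vertex -1.665 -2.561 -2.661
vertex -1.854 -2.98 -3.859
vertex -1.522 -3.139 -2.791
endloop
endfacet
facet normal 0.294 -0.140 0.946
outer loop
vertex -1.665 -2.561 -2.661
vertex -1.522 -3.139 -2.791
vertex -1.104 -2.7 -2.856
endloop
endfacet
facet normal -0.295 0.141 -0.945
outer loop
vertex -1.854 -2.98 -3.859
vertex -1.436 -2.54 -3.924
vertex -1.293 -3.119 -4.055
endloop
endfacet
facet normal -0.261 -0.963 -0.062
outer loop
vertex -1.854 -2.98 -3.859
vertex -1.293 -3.119 -4.055
vertex -1.522 -3.139 -2.791
endloop
endfacet
facet normal -0.261 -0.963 -0.062
outer loop
vertex -1.522 -3.139 -2.791
vertex -1.293 -3.119 -4.055
vertex -0.961 -3.278 -2.987
endloop
endfacet
facet normal 0.295 -0.141 0.945
outer loop
vertex -1.522 -3.139 -2.791
vertex -0.961 -3.278 -2.987
vertex -1.104 -2.7 -2.856
endloop
endfacet
facet normal -0.294 0.141 -0.945
outer loop
vertex -1.293 -3.119 -4.055
vertex -1.436 -2.54 -3.924
vertex -0.875 -2.679 -4.119
endloop
endfacet
facet normal 0.667 -0.678 -0.308
outer loop
vertex -1.293 -3.119 -4.055
vertex -0.875 -2.679 -4.119
vertex -0.961 -3.278 -2.987
endloop
endfacet
facet normal 0.666 -0.679 -0.309
outer loop
vertex -0.961 -3.278 -2.987
vertex -0.875 -2.679 -4.119
vertex -0.543 -2.839 -3.051
endloop
endfacet
facet normal 0.294 -0.142 0.945
outer loop
vertex -0.961 -3.278 -2.987
vertex -0.543 -2.839 -3.051
vertex -1.104 -2.7 -2.856
endloop
endfacet
facet normal -0.052 0.833 -0.551
outer loop
vertex 0.927 -2.321 -0.88
vertex -0.024 -2.292 -0.747
vertex 0.561 -1.847 -0.13
endloop
endfacet
facet normal 0.875 -0.079 0.477
outer loop
vertex 0.927 -2.321 -0.88
vertex 0.561 -1.847 -0.13
vertex 0.084 -4.008 0.387
endloop
endfacet
facet normal -0.052 0.833 -0.551
outer loop
vertex 0.561 -1.847 -0.13
vertex -0.024 -2.292 -0.747
vertex -0.389 -1.818 0.003
endloop
endfacet
facet normal 0.142 0.201 0.969
outer loop
vertex 0.561 -1.847 -0.13
vertex -0.389 -1.818 0.003
vertex 0.084 -4.008 0.387
endloop
endfacet
facet normal -0.053 0.832 -0.552
outer loop
vertex -0.389 -1.818 0.003
vertex -0.024 -2.292 -0.747
vertex -0.974 -2.264 -0.614
endloop
endfacet
facet normal -0.714 -0.032 0.700
outer loop
vertex -0.389 -1.818 0.003
vertex -0.974 -2.264 -0.614
vertex 0.084 -4.008 0.387
endloop
endfacet
facet normal -0.052 0.833 -0.550
outer loop
vertex -0.974 -2.264 -0.614
vertex -0.024 -2.292 -0.747
vertex -0.608 -2.737 -1.365
endloop
endfacet
facet normal -0.836 -0.544 -0.065
outer loop
vertex -0.974 -2.264 -0.614
vertex -0.608 -2.737 -1.365
vertex 0.084 -4.008 0.387
endloop
endfacet
facet normal -0.052 0.833 -0.551
outer loop
vertex -0.608 -2.737 -1.365
vertex -0.024 -2.292 -0.747
vertex 0.342 -2.766 -1.498
endloop
endfacet
facet normal -0.103 -0.824 -0.557
outer loop
vertex -0.608 -2.737 -1.365
vertex 0.342 -2.766 -1.498
vertex 0.084 -4.008 0.387
endloop
endfacet
facet normal -0.052 0.833 -0.551
outer loop
vertex 0.342 -2.766 -1.498
vertex -0.024 -2.292 -0.747
vertex 0.927 -2.321 -0.88
endloop
endfacet
facet normal 0.753 -0.592 -0.287
outer loop
vertex 0.342 -2.766 -1.498
vertex 0.927 -2.321 -0.88
vertex 0.084 -4.008 0.387
endloop
endfacet

endsolid


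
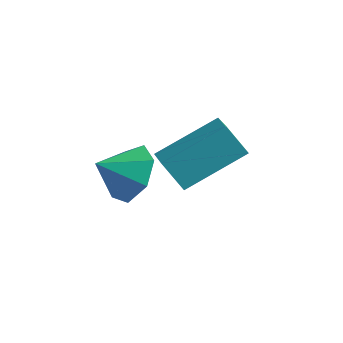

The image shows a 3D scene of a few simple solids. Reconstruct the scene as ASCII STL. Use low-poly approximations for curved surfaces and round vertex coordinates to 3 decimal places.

solid 
facet normal 0.458 0.687 -0.564
outer loop
vertex 0.704 0.153 -3.407
vertex 0.269 0.828 -2.939
vertex 1.09 0.431 -2.755
endloop
endfacet
facet normal 0.329 -0.923 0.199
outer loop
vertex 0.704 0.153 -3.407
vertex 1.09 0.431 -2.755
vertex -0.249 0.052 -2.301
endloop
endfacet
facet normal 0.458 0.687 -0.564
outer loop
vertex 1.09 0.431 -2.755
vertex 0.269 0.828 -2.939
vertex 0.857 1.009 -2.241
endloop
endfacet
facet normal 0.402 -0.512 0.759
outer loop
vertex 1.09 0.431 -2.755
vertex 0.857 1.009 -2.241
vertex -0.249 0.052 -2.301
endloop
endfacet
facet normal 0.458 0.687 -0.564
outer loop
vertex 0.857 1.009 -2.241
vertex 0.269 0.828 -2.939
vertex 0.181 1.45 -2.253
endloop
endfacet
facet normal -0.033 -0.024 0.999
outer loop
vertex 0.857 1.009 -2.241
vertex 0.181 1.45 -2.253
vertex -0.249 0.052 -2.301
endloop
endfacet
facet normal 0.458 0.687 -0.564
outer loop
vertex 0.181 1.45 -2.253
vertex 0.269 0.828 -2.939
vertex -0.428 1.423 -2.781
endloop
endfacet
facet normal -0.649 0.174 0.740
outer loop
vertex 0.181 1.45 -2.253
vertex -0.428 1.423 -2.781
vertex -0.249 0.052 -2.301
endloop
endfacet
facet normal 0.458 0.687 -0.564
outer loop
vertex -0.428 1.423 -2.781
vertex 0.269 0.828 -2.939
vertex -0.513 0.948 -3.428
endloop
endfacet
facet normal -0.982 -0.066 0.177
outer loop
vertex -0.428 1.423 -2.781
vertex -0.513 0.948 -3.428
vertex -0.249 0.052 -2.301
endloop
endfacet
facet normal 0.458 0.687 -0.564
outer loop
vertex -0.513 0.948 -3.428
vertex 0.269 0.828 -2.939
vertex -0.009 0.383 -3.707
endloop
endfacet
facet normal -0.781 -0.565 -0.266
outer loop
vertex -0.513 0.948 -3.428
vertex -0.009 0.383 -3.707
vertex -0.249 0.052 -2.301
endloop
endfacet
facet normal 0.459 0.687 -0.564
outer loop
vertex -0.009 0.383 -3.707
vertex 0.269 0.828 -2.939
vertex 0.704 0.153 -3.407
endloop
endfacet
facet normal -0.197 -0.946 -0.256
outer loop
vertex -0.009 0.383 -3.707
vertex 0.704 0.153 -3.407
vertex -0.249 0.052 -2.301
endloop
endfacet
facet normal -0.527 -0.187 0.829
outer loop
vertex 0.277 2.014 -3.26
vertex 1.161 3.593 -2.341
vertex -0.387 2.56 -3.559
endloop
endfacet
facet normal -0.436 -0.778 -0.453
outer loop
vertex 0.199 2.767 -4.479
vertex 0.277 2.014 -3.26
vertex -0.387 2.56 -3.559
endloop
endfacet
facet normal -0.528 -0.187 0.829
outer loop
vertex -0.387 2.56 -3.559
vertex 1.161 3.593 -2.341
vertex 0.498 4.139 -2.64
endloop
endfacet
facet normal -0.729 0.600 -0.329
outer loop
vertex 0.498 4.139 -2.64
vertex 0.199 2.767 -4.479
vertex -0.387 2.56 -3.559
endloop
endfacet
facet normal 0.729 -0.600 0.329
outer loop
vertex 0.277 2.014 -3.26
vertex 1.747 3.8 -3.261
vertex 1.161 3.593 -2.341
endloop
endfacet
facet normal -0.436 -0.778 -0.452
outer loop
vertex 0.862 2.221 -4.18
vertex 0.277 2.014 -3.26
vertex 0.199 2.767 -4.479
endloop
endfacet
facet normal 0.729 -0.600 0.329
outer loop
vertex 0.862 2.221 -4.18
vertex 1.747 3.8 -3.261
vertex 0.277 2.014 -3.26
endloop
endfacet
facet normal 0.436 0.778 0.453
outer loop
vertex 1.161 3.593 -2.341
vertex 1.747 3.8 -3.261
vertex 0.498 4.139 -2.64
endloop
endfacet
facet normal -0.729 0.600 -0.329
outer loop
vertex 1.083 4.346 -3.56
vertex 0.199 2.767 -4.479
vertex 0.498 4.139 -2.64
endloop
endfacet
facet normal 0.436 0.778 0.452
outer loop
vertex 0.498 4.139 -2.64
vertex 1.747 3.8 -3.261
vertex 1.083 4.346 -3.56
endloop
endfacet
facet normal 0.528 0.187 -0.829
outer loop
vertex 1.083 4.346 -3.56
vertex 0.862 2.221 -4.18
vertex 0.199 2.767 -4.479
endloop
endfacet
facet normal 0.527 0.187 -0.829
outer loop
vertex 1.747 3.8 -3.261
vertex 0.862 2.221 -4.18
vertex 1.083 4.346 -3.56
endloop
endfacet

endsolid


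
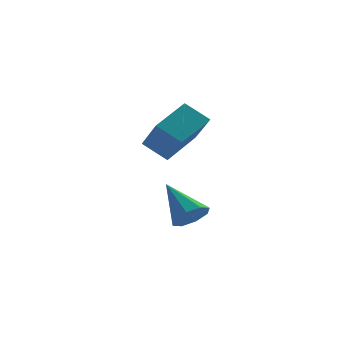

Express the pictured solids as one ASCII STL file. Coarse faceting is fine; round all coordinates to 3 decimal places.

solid 
facet normal -0.725 -0.581 -0.370
outer loop
vertex -1.705 -3.92 0.169
vertex -2.53 -3.337 0.871
vertex -1.966 -2.809 -1.063
endloop
endfacet
facet normal 0.671 -0.474 -0.570
outer loop
vertex -0.61 -1.723 -0.371
vertex -1.705 -3.92 0.169
vertex -1.966 -2.809 -1.063
endloop
endfacet
facet normal -0.726 -0.580 -0.370
outer loop
vertex -1.966 -2.809 -1.063
vertex -2.53 -3.337 0.871
vertex -2.791 -2.225 -0.361
endloop
endfacet
facet normal -0.156 0.662 -0.733
outer loop
vertex -2.791 -2.225 -0.361
vertex -0.61 -1.723 -0.371
vertex -1.966 -2.809 -1.063
endloop
endfacet
facet normal 0.156 -0.662 0.733
outer loop
vertex -1.705 -3.92 0.169
vertex -1.174 -2.251 1.563
vertex -2.53 -3.337 0.871
endloop
endfacet
facet normal 0.671 -0.474 -0.570
outer loop
vertex -0.349 -2.835 0.861
vertex -1.705 -3.92 0.169
vertex -0.61 -1.723 -0.371
endloop
endfacet
facet normal 0.155 -0.662 0.733
outer loop
vertex -0.349 -2.835 0.861
vertex -1.174 -2.251 1.563
vertex -1.705 -3.92 0.169
endloop
endfacet
facet normal -0.671 0.474 0.570
outer loop
vertex -2.53 -3.337 0.871
vertex -1.174 -2.251 1.563
vertex -2.791 -2.225 -0.361
endloop
endfacet
facet normal -0.156 0.662 -0.733
outer loop
vertex -1.435 -1.14 0.331
vertex -0.61 -1.723 -0.371
vertex -2.791 -2.225 -0.361
endloop
endfacet
facet normal -0.671 0.475 0.570
outer loop
vertex -2.791 -2.225 -0.361
vertex -1.174 -2.251 1.563
vertex -1.435 -1.14 0.331
endloop
endfacet
facet normal 0.725 0.580 0.370
outer loop
vertex -1.435 -1.14 0.331
vertex -0.349 -2.835 0.861
vertex -0.61 -1.723 -0.371
endloop
endfacet
facet normal 0.726 0.580 0.370
outer loop
vertex -1.174 -2.251 1.563
vertex -0.349 -2.835 0.861
vertex -1.435 -1.14 0.331
endloop
endfacet
facet normal 0.313 -0.718 -0.621
outer loop
vertex -0.391 -2.958 -3.605
vertex -1.082 -2.897 -4.023
vertex -0.354 -2.544 -4.065
endloop
endfacet
facet normal 0.775 0.437 0.456
outer loop
vertex -0.391 -2.958 -3.605
vertex -0.354 -2.544 -4.065
vertex -1.698 -1.483 -2.797
endloop
endfacet
facet normal 0.312 -0.718 -0.623
outer loop
vertex -0.354 -2.544 -4.065
vertex -1.082 -2.897 -4.023
vertex -0.744 -2.336 -4.5
endloop
endfacet
facet normal 0.555 0.826 -0.103
outer loop
vertex -0.354 -2.544 -4.065
vertex -0.744 -2.336 -4.5
vertex -1.698 -1.483 -2.797
endloop
endfacet
facet normal 0.313 -0.718 -0.622
outer loop
vertex -0.744 -2.336 -4.5
vertex -1.082 -2.897 -4.023
vertex -1.332 -2.457 -4.656
endloop
endfacet
facet normal -0.056 0.880 -0.472
outer loop
vertex -0.744 -2.336 -4.5
vertex -1.332 -2.457 -4.656
vertex -1.698 -1.483 -2.797
endloop
endfacet
facet normal 0.313 -0.717 -0.622
outer loop
vertex -1.332 -2.457 -4.656
vertex -1.082 -2.897 -4.023
vertex -1.773 -2.836 -4.441
endloop
endfacet
facet normal -0.699 0.567 -0.435
outer loop
vertex -1.332 -2.457 -4.656
vertex -1.773 -2.836 -4.441
vertex -1.698 -1.483 -2.797
endloop
endfacet
facet normal 0.313 -0.718 -0.621
outer loop
vertex -1.773 -2.836 -4.441
vertex -1.082 -2.897 -4.023
vertex -1.81 -3.25 -3.981
endloop
endfacet
facet normal -0.997 0.073 -0.015
outer loop
vertex -1.773 -2.836 -4.441
vertex -1.81 -3.25 -3.981
vertex -1.698 -1.483 -2.797
endloop
endfacet
facet normal 0.312 -0.718 -0.623
outer loop
vertex -1.81 -3.25 -3.981
vertex -1.082 -2.897 -4.023
vertex -1.42 -3.458 -3.546
endloop
endfacet
facet normal -0.777 -0.316 0.545
outer loop
vertex -1.81 -3.25 -3.981
vertex -1.42 -3.458 -3.546
vertex -1.698 -1.483 -2.797
endloop
endfacet
facet normal 0.313 -0.718 -0.622
outer loop
vertex -1.42 -3.458 -3.546
vertex -1.082 -2.897 -4.023
vertex -0.832 -3.337 -3.39
endloop
endfacet
facet normal -0.166 -0.370 0.914
outer loop
vertex -1.42 -3.458 -3.546
vertex -0.832 -3.337 -3.39
vertex -1.698 -1.483 -2.797
endloop
endfacet
facet normal 0.313 -0.717 -0.622
outer loop
vertex -0.832 -3.337 -3.39
vertex -1.082 -2.897 -4.023
vertex -0.391 -2.958 -3.605
endloop
endfacet
facet normal 0.477 -0.058 0.877
outer loop
vertex -0.832 -3.337 -3.39
vertex -0.391 -2.958 -3.605
vertex -1.698 -1.483 -2.797
endloop
endfacet

endsolid


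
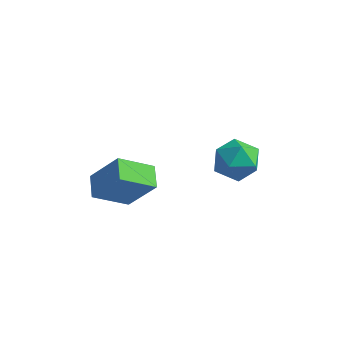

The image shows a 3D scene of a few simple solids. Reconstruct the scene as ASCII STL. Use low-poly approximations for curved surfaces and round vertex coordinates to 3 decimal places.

solid 
facet normal -0.886 0.202 0.417
outer loop
vertex 0.43 1.011 -2.852
vertex 0.685 0.406 -2.017
vertex 0.922 1.441 -2.016
endloop
endfacet
facet normal -0.667 0.745 0.009
outer loop
vertex 0.43 1.011 -2.852
vertex 0.922 1.441 -2.016
vertex 1.213 1.713 -3.001
endloop
endfacet
facet normal -0.570 0.497 -0.654
outer loop
vertex 0.43 1.011 -2.852
vertex 1.213 1.713 -3.001
vertex 1.155 0.845 -3.611
endloop
endfacet
facet normal -0.730 -0.197 -0.654
outer loop
vertex 0.43 1.011 -2.852
vertex 1.155 0.845 -3.611
vertex 0.828 0.038 -3.003
endloop
endfacet
facet normal -0.925 -0.380 0.007
outer loop
vertex 0.43 1.011 -2.852
vertex 0.828 0.038 -3.003
vertex 0.685 0.406 -2.017
endloop
endfacet
facet normal -0.035 0.966 0.256
outer loop
vertex 1.213 1.713 -3.001
vertex 0.922 1.441 -2.016
vertex 1.952 1.542 -2.257
endloop
endfacet
facet normal -0.390 0.088 0.917
outer loop
vertex 0.922 1.441 -2.016
vertex 0.685 0.406 -2.017
vertex 1.625 0.735 -1.649
endloop
endfacet
facet normal -0.453 -0.855 0.253
outer loop
vertex 0.685 0.406 -2.017
vertex 0.828 0.038 -3.003
vertex 1.567 -0.133 -2.259
endloop
endfacet
facet normal -0.136 -0.560 -0.817
outer loop
vertex 0.828 0.038 -3.003
vertex 1.155 0.845 -3.611
vertex 1.858 0.139 -3.244
endloop
endfacet
facet normal 0.122 0.565 -0.816
outer loop
vertex 1.155 0.845 -3.611
vertex 1.213 1.713 -3.001
vertex 2.095 1.174 -3.243
endloop
endfacet
facet normal 0.730 0.197 0.654
outer loop
vertex 2.35 0.569 -2.408
vertex 1.952 1.542 -2.257
vertex 1.625 0.735 -1.649
endloop
endfacet
facet normal 0.570 -0.497 0.654
outer loop
vertex 2.35 0.569 -2.408
vertex 1.625 0.735 -1.649
vertex 1.567 -0.133 -2.259
endloop
endfacet
facet normal 0.667 -0.745 -0.009
outer loop
vertex 2.35 0.569 -2.408
vertex 1.567 -0.133 -2.259
vertex 1.858 0.139 -3.244
endloop
endfacet
facet normal 0.886 -0.202 -0.417
outer loop
vertex 2.35 0.569 -2.408
vertex 1.858 0.139 -3.244
vertex 2.095 1.174 -3.243
endloop
endfacet
facet normal 0.925 0.380 -0.007
outer loop
vertex 2.35 0.569 -2.408
vertex 2.095 1.174 -3.243
vertex 1.952 1.542 -2.257
endloop
endfacet
facet normal 0.136 0.560 0.817
outer loop
vertex 1.625 0.735 -1.649
vertex 1.952 1.542 -2.257
vertex 0.922 1.441 -2.016
endloop
endfacet
facet normal -0.122 -0.565 0.816
outer loop
vertex 1.567 -0.133 -2.259
vertex 1.625 0.735 -1.649
vertex 0.685 0.406 -2.017
endloop
endfacet
facet normal 0.035 -0.966 -0.256
outer loop
vertex 1.858 0.139 -3.244
vertex 1.567 -0.133 -2.259
vertex 0.828 0.038 -3.003
endloop
endfacet
facet normal 0.390 -0.088 -0.917
outer loop
vertex 2.095 1.174 -3.243
vertex 1.858 0.139 -3.244
vertex 1.155 0.845 -3.611
endloop
endfacet
facet normal 0.453 0.855 -0.253
outer loop
vertex 1.952 1.542 -2.257
vertex 2.095 1.174 -3.243
vertex 1.213 1.713 -3.001
endloop
endfacet
facet normal -0.558 0.758 0.337
outer loop
vertex -1.183 -3.699 -0.277
vertex -0.249 -2.624 -1.149
vertex -2.323 -3.892 -1.734
endloop
endfacet
facet normal -0.559 -0.644 0.523
outer loop
vertex -1.731 -4.696 -2.091
vertex -1.183 -3.699 -0.277
vertex -2.323 -3.892 -1.734
endloop
endfacet
facet normal -0.558 0.758 0.336
outer loop
vertex -2.323 -3.892 -1.734
vertex -0.249 -2.624 -1.149
vertex -1.389 -2.817 -2.607
endloop
endfacet
facet normal -0.613 -0.104 -0.783
outer loop
vertex -1.389 -2.817 -2.607
vertex -1.731 -4.696 -2.091
vertex -2.323 -3.892 -1.734
endloop
endfacet
facet normal 0.613 0.103 0.784
outer loop
vertex -1.183 -3.699 -0.277
vertex 0.343 -3.428 -1.506
vertex -0.249 -2.624 -1.149
endloop
endfacet
facet normal -0.559 -0.643 0.523
outer loop
vertex -0.591 -4.503 -0.633
vertex -1.183 -3.699 -0.277
vertex -1.731 -4.696 -2.091
endloop
endfacet
facet normal 0.613 0.104 0.784
outer loop
vertex -0.591 -4.503 -0.633
vertex 0.343 -3.428 -1.506
vertex -1.183 -3.699 -0.277
endloop
endfacet
facet normal 0.559 0.644 -0.522
outer loop
vertex -0.249 -2.624 -1.149
vertex 0.343 -3.428 -1.506
vertex -1.389 -2.817 -2.607
endloop
endfacet
facet normal -0.612 -0.104 -0.784
outer loop
vertex -0.797 -3.621 -2.963
vertex -1.731 -4.696 -2.091
vertex -1.389 -2.817 -2.607
endloop
endfacet
facet normal 0.559 0.643 -0.523
outer loop
vertex -1.389 -2.817 -2.607
vertex 0.343 -3.428 -1.506
vertex -0.797 -3.621 -2.963
endloop
endfacet
facet normal 0.559 -0.758 -0.336
outer loop
vertex -0.797 -3.621 -2.963
vertex -0.591 -4.503 -0.633
vertex -1.731 -4.696 -2.091
endloop
endfacet
facet normal 0.558 -0.758 -0.336
outer loop
vertex 0.343 -3.428 -1.506
vertex -0.591 -4.503 -0.633
vertex -0.797 -3.621 -2.963
endloop
endfacet

endsolid


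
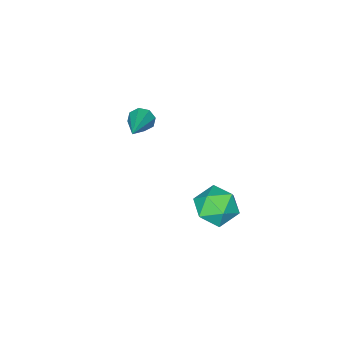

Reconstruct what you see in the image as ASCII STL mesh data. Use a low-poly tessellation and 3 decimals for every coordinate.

solid 
facet normal -0.737 -0.534 -0.415
outer loop
vertex -2.911 -4.009 -1.34
vertex -3.23 -3.908 -0.903
vertex -3.14 -3.658 -1.385
endloop
endfacet
facet normal 0.579 0.279 -0.766
outer loop
vertex -2.911 -4.009 -1.34
vertex -3.14 -3.658 -1.385
vertex -1.83 -2.892 -0.117
endloop
endfacet
facet normal -0.737 -0.534 -0.414
outer loop
vertex -3.14 -3.658 -1.385
vertex -3.23 -3.908 -0.903
vertex -3.421 -3.454 -1.148
endloop
endfacet
facet normal 0.093 0.807 -0.584
outer loop
vertex -3.14 -3.658 -1.385
vertex -3.421 -3.454 -1.148
vertex -1.83 -2.892 -0.117
endloop
endfacet
facet normal -0.737 -0.534 -0.415
outer loop
vertex -3.421 -3.454 -1.148
vertex -3.23 -3.908 -0.903
vertex -3.591 -3.515 -0.768
endloop
endfacet
facet normal -0.334 0.943 0.002
outer loop
vertex -3.421 -3.454 -1.148
vertex -3.591 -3.515 -0.768
vertex -1.83 -2.892 -0.117
endloop
endfacet
facet normal -0.737 -0.535 -0.414
outer loop
vertex -3.591 -3.515 -0.768
vertex -3.23 -3.908 -0.903
vertex -3.549 -3.806 -0.467
endloop
endfacet
facet normal -0.455 0.607 0.651
outer loop
vertex -3.591 -3.515 -0.768
vertex -3.549 -3.806 -0.467
vertex -1.83 -2.892 -0.117
endloop
endfacet
facet normal -0.737 -0.535 -0.414
outer loop
vertex -3.549 -3.806 -0.467
vertex -3.23 -3.908 -0.903
vertex -3.32 -4.157 -0.421
endloop
endfacet
facet normal -0.199 -0.001 0.980
outer loop
vertex -3.549 -3.806 -0.467
vertex -3.32 -4.157 -0.421
vertex -1.83 -2.892 -0.117
endloop
endfacet
facet normal -0.737 -0.534 -0.414
outer loop
vertex -3.32 -4.157 -0.421
vertex -3.23 -3.908 -0.903
vertex -3.039 -4.361 -0.658
endloop
endfacet
facet normal 0.288 -0.530 0.797
outer loop
vertex -3.32 -4.157 -0.421
vertex -3.039 -4.361 -0.658
vertex -1.83 -2.892 -0.117
endloop
endfacet
facet normal -0.738 -0.534 -0.413
outer loop
vertex -3.039 -4.361 -0.658
vertex -3.23 -3.908 -0.903
vertex -2.87 -4.3 -1.039
endloop
endfacet
facet normal 0.715 -0.666 0.211
outer loop
vertex -3.039 -4.361 -0.658
vertex -2.87 -4.3 -1.039
vertex -1.83 -2.892 -0.117
endloop
endfacet
facet normal -0.737 -0.533 -0.415
outer loop
vertex -2.87 -4.3 -1.039
vertex -3.23 -3.908 -0.903
vertex -2.911 -4.009 -1.34
endloop
endfacet
facet normal 0.836 -0.333 -0.436
outer loop
vertex -2.87 -4.3 -1.039
vertex -2.911 -4.009 -1.34
vertex -1.83 -2.892 -0.117
endloop
endfacet
facet normal -0.809 0.532 0.250
outer loop
vertex -2.704 1.811 -2.08
vertex -3.19 1.019 -1.967
vertex -2.724 1.389 -1.245
endloop
endfacet
facet normal -0.213 0.874 0.437
outer loop
vertex -2.704 1.811 -2.08
vertex -2.724 1.389 -1.245
vertex -1.922 1.746 -1.569
endloop
endfacet
facet normal 0.180 0.972 -0.152
outer loop
vertex -2.704 1.811 -2.08
vertex -1.922 1.746 -1.569
vertex -1.892 1.596 -2.493
endloop
endfacet
facet normal -0.175 0.690 -0.703
outer loop
vertex -2.704 1.811 -2.08
vertex -1.892 1.596 -2.493
vertex -2.675 1.147 -2.739
endloop
endfacet
facet normal -0.786 0.418 -0.455
outer loop
vertex -2.704 1.811 -2.08
vertex -2.675 1.147 -2.739
vertex -3.19 1.019 -1.967
endloop
endfacet
facet normal 0.154 0.451 0.879
outer loop
vertex -1.922 1.746 -1.569
vertex -2.724 1.389 -1.245
vertex -1.925 0.913 -1.141
endloop
endfacet
facet normal -0.811 -0.102 0.576
outer loop
vertex -2.724 1.389 -1.245
vertex -3.19 1.019 -1.967
vertex -2.708 0.464 -1.387
endloop
endfacet
facet normal -0.774 -0.287 -0.564
outer loop
vertex -3.19 1.019 -1.967
vertex -2.675 1.147 -2.739
vertex -2.678 0.314 -2.311
endloop
endfacet
facet normal 0.216 0.152 -0.965
outer loop
vertex -2.675 1.147 -2.739
vertex -1.892 1.596 -2.493
vertex -1.876 0.671 -2.635
endloop
endfacet
facet normal 0.790 0.609 -0.073
outer loop
vertex -1.892 1.596 -2.493
vertex -1.922 1.746 -1.569
vertex -1.41 1.041 -1.913
endloop
endfacet
facet normal 0.175 -0.690 0.703
outer loop
vertex -1.896 0.249 -1.8
vertex -1.925 0.913 -1.141
vertex -2.708 0.464 -1.387
endloop
endfacet
facet normal -0.180 -0.972 0.152
outer loop
vertex -1.896 0.249 -1.8
vertex -2.708 0.464 -1.387
vertex -2.678 0.314 -2.311
endloop
endfacet
facet normal 0.213 -0.874 -0.437
outer loop
vertex -1.896 0.249 -1.8
vertex -2.678 0.314 -2.311
vertex -1.876 0.671 -2.635
endloop
endfacet
facet normal 0.809 -0.532 -0.250
outer loop
vertex -1.896 0.249 -1.8
vertex -1.876 0.671 -2.635
vertex -1.41 1.041 -1.913
endloop
endfacet
facet normal 0.786 -0.418 0.455
outer loop
vertex -1.896 0.249 -1.8
vertex -1.41 1.041 -1.913
vertex -1.925 0.913 -1.141
endloop
endfacet
facet normal -0.216 -0.152 0.965
outer loop
vertex -2.708 0.464 -1.387
vertex -1.925 0.913 -1.141
vertex -2.724 1.389 -1.245
endloop
endfacet
facet normal -0.790 -0.609 0.073
outer loop
vertex -2.678 0.314 -2.311
vertex -2.708 0.464 -1.387
vertex -3.19 1.019 -1.967
endloop
endfacet
facet normal -0.154 -0.451 -0.879
outer loop
vertex -1.876 0.671 -2.635
vertex -2.678 0.314 -2.311
vertex -2.675 1.147 -2.739
endloop
endfacet
facet normal 0.811 0.102 -0.576
outer loop
vertex -1.41 1.041 -1.913
vertex -1.876 0.671 -2.635
vertex -1.892 1.596 -2.493
endloop
endfacet
facet normal 0.774 0.287 0.564
outer loop
vertex -1.925 0.913 -1.141
vertex -1.41 1.041 -1.913
vertex -1.922 1.746 -1.569
endloop
endfacet

endsolid


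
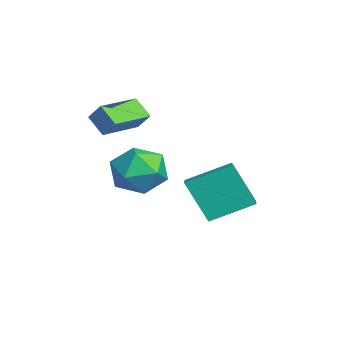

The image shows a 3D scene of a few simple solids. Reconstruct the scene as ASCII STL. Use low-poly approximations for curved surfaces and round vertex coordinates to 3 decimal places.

solid 
facet normal -0.490 -0.435 -0.756
outer loop
vertex -3.19 -1.744 -0.225
vertex -4.284 -0.319 -0.337
vertex -2.546 -1.302 -0.897
endloop
endfacet
facet normal 0.608 -0.791 0.063
outer loop
vertex -2.096 -0.901 -0.203
vertex -3.19 -1.744 -0.225
vertex -2.546 -1.302 -0.897
endloop
endfacet
facet normal -0.490 -0.436 -0.755
outer loop
vertex -2.546 -1.302 -0.897
vertex -4.284 -0.319 -0.337
vertex -3.641 0.123 -1.009
endloop
endfacet
facet normal 0.625 0.429 -0.653
outer loop
vertex -3.641 0.123 -1.009
vertex -2.096 -0.901 -0.203
vertex -2.546 -1.302 -0.897
endloop
endfacet
facet normal -0.625 -0.428 0.653
outer loop
vertex -3.19 -1.744 -0.225
vertex -3.834 0.082 0.357
vertex -4.284 -0.319 -0.337
endloop
endfacet
facet normal 0.608 -0.791 0.062
outer loop
vertex -2.739 -1.343 0.469
vertex -3.19 -1.744 -0.225
vertex -2.096 -0.901 -0.203
endloop
endfacet
facet normal -0.624 -0.428 0.653
outer loop
vertex -2.739 -1.343 0.469
vertex -3.834 0.082 0.357
vertex -3.19 -1.744 -0.225
endloop
endfacet
facet normal -0.609 0.791 -0.062
outer loop
vertex -4.284 -0.319 -0.337
vertex -3.834 0.082 0.357
vertex -3.641 0.123 -1.009
endloop
endfacet
facet normal 0.625 0.428 -0.653
outer loop
vertex -3.19 0.524 -0.315
vertex -2.096 -0.901 -0.203
vertex -3.641 0.123 -1.009
endloop
endfacet
facet normal -0.608 0.791 -0.062
outer loop
vertex -3.641 0.123 -1.009
vertex -3.834 0.082 0.357
vertex -3.19 0.524 -0.315
endloop
endfacet
facet normal 0.490 0.435 0.755
outer loop
vertex -3.19 0.524 -0.315
vertex -2.739 -1.343 0.469
vertex -2.096 -0.901 -0.203
endloop
endfacet
facet normal 0.489 0.435 0.756
outer loop
vertex -3.834 0.082 0.357
vertex -2.739 -1.343 0.469
vertex -3.19 0.524 -0.315
endloop
endfacet
facet normal -0.953 0.173 -0.248
outer loop
vertex -3.073 1.77 -3.624
vertex -2.971 3.512 -2.799
vertex -2.471 2.567 -5.38
endloop
endfacet
facet normal -0.053 -0.902 -0.428
outer loop
vertex -1.709 2.428 -5.181
vertex -3.073 1.77 -3.624
vertex -2.471 2.567 -5.38
endloop
endfacet
facet normal -0.953 0.173 -0.248
outer loop
vertex -2.471 2.567 -5.38
vertex -2.971 3.512 -2.799
vertex -2.369 4.308 -4.555
endloop
endfacet
facet normal 0.299 0.394 -0.869
outer loop
vertex -2.369 4.308 -4.555
vertex -1.709 2.428 -5.181
vertex -2.471 2.567 -5.38
endloop
endfacet
facet normal -0.299 -0.394 0.869
outer loop
vertex -3.073 1.77 -3.624
vertex -2.209 3.373 -2.6
vertex -2.971 3.512 -2.799
endloop
endfacet
facet normal -0.052 -0.903 -0.427
outer loop
vertex -2.311 1.632 -3.425
vertex -3.073 1.77 -3.624
vertex -1.709 2.428 -5.181
endloop
endfacet
facet normal -0.298 -0.394 0.869
outer loop
vertex -2.311 1.632 -3.425
vertex -2.209 3.373 -2.6
vertex -3.073 1.77 -3.624
endloop
endfacet
facet normal 0.053 0.903 0.427
outer loop
vertex -2.971 3.512 -2.799
vertex -2.209 3.373 -2.6
vertex -2.369 4.308 -4.555
endloop
endfacet
facet normal 0.298 0.394 -0.869
outer loop
vertex -1.607 4.17 -4.356
vertex -1.709 2.428 -5.181
vertex -2.369 4.308 -4.555
endloop
endfacet
facet normal 0.052 0.903 0.427
outer loop
vertex -2.369 4.308 -4.555
vertex -2.209 3.373 -2.6
vertex -1.607 4.17 -4.356
endloop
endfacet
facet normal 0.953 -0.173 0.248
outer loop
vertex -1.607 4.17 -4.356
vertex -2.311 1.632 -3.425
vertex -1.709 2.428 -5.181
endloop
endfacet
facet normal 0.953 -0.173 0.248
outer loop
vertex -2.209 3.373 -2.6
vertex -2.311 1.632 -3.425
vertex -1.607 4.17 -4.356
endloop
endfacet
facet normal -0.984 0.015 0.180
outer loop
vertex -1.613 0.39 -2.057
vertex -1.661 -0.764 -2.221
vertex -1.459 -0.335 -1.155
endloop
endfacet
facet normal -0.650 0.534 0.540
outer loop
vertex -1.613 0.39 -2.057
vertex -1.459 -0.335 -1.155
vertex -0.779 0.608 -1.269
endloop
endfacet
facet normal -0.311 0.948 0.067
outer loop
vertex -1.613 0.39 -2.057
vertex -0.779 0.608 -1.269
vertex -0.562 0.76 -2.405
endloop
endfacet
facet normal -0.435 0.686 -0.584
outer loop
vertex -1.613 0.39 -2.057
vertex -0.562 0.76 -2.405
vertex -1.107 -0.087 -2.994
endloop
endfacet
facet normal -0.851 0.109 -0.515
outer loop
vertex -1.613 0.39 -2.057
vertex -1.107 -0.087 -2.994
vertex -1.661 -0.764 -2.221
endloop
endfacet
facet normal -0.159 0.231 0.960
outer loop
vertex -0.779 0.608 -1.269
vertex -1.459 -0.335 -1.155
vertex -0.313 -0.413 -0.946
endloop
endfacet
facet normal -0.698 -0.609 0.377
outer loop
vertex -1.459 -0.335 -1.155
vertex -1.661 -0.764 -2.221
vertex -0.858 -1.26 -1.535
endloop
endfacet
facet normal -0.483 -0.457 -0.747
outer loop
vertex -1.661 -0.764 -2.221
vertex -1.107 -0.087 -2.994
vertex -0.641 -1.108 -2.671
endloop
endfacet
facet normal 0.189 0.476 -0.859
outer loop
vertex -1.107 -0.087 -2.994
vertex -0.562 0.76 -2.405
vertex 0.039 -0.165 -2.785
endloop
endfacet
facet normal 0.390 0.900 0.195
outer loop
vertex -0.562 0.76 -2.405
vertex -0.779 0.608 -1.269
vertex 0.241 0.264 -1.719
endloop
endfacet
facet normal 0.435 -0.686 0.584
outer loop
vertex 0.193 -0.89 -1.883
vertex -0.313 -0.413 -0.946
vertex -0.858 -1.26 -1.535
endloop
endfacet
facet normal 0.311 -0.948 -0.067
outer loop
vertex 0.193 -0.89 -1.883
vertex -0.858 -1.26 -1.535
vertex -0.641 -1.108 -2.671
endloop
endfacet
facet normal 0.650 -0.534 -0.540
outer loop
vertex 0.193 -0.89 -1.883
vertex -0.641 -1.108 -2.671
vertex 0.039 -0.165 -2.785
endloop
endfacet
facet normal 0.984 -0.015 -0.180
outer loop
vertex 0.193 -0.89 -1.883
vertex 0.039 -0.165 -2.785
vertex 0.241 0.264 -1.719
endloop
endfacet
facet normal 0.851 -0.109 0.515
outer loop
vertex 0.193 -0.89 -1.883
vertex 0.241 0.264 -1.719
vertex -0.313 -0.413 -0.946
endloop
endfacet
facet normal -0.189 -0.476 0.859
outer loop
vertex -0.858 -1.26 -1.535
vertex -0.313 -0.413 -0.946
vertex -1.459 -0.335 -1.155
endloop
endfacet
facet normal -0.390 -0.900 -0.195
outer loop
vertex -0.641 -1.108 -2.671
vertex -0.858 -1.26 -1.535
vertex -1.661 -0.764 -2.221
endloop
endfacet
facet normal 0.159 -0.231 -0.960
outer loop
vertex 0.039 -0.165 -2.785
vertex -0.641 -1.108 -2.671
vertex -1.107 -0.087 -2.994
endloop
endfacet
facet normal 0.698 0.609 -0.377
outer loop
vertex 0.241 0.264 -1.719
vertex 0.039 -0.165 -2.785
vertex -0.562 0.76 -2.405
endloop
endfacet
facet normal 0.483 0.457 0.747
outer loop
vertex -0.313 -0.413 -0.946
vertex 0.241 0.264 -1.719
vertex -0.779 0.608 -1.269
endloop
endfacet

endsolid
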